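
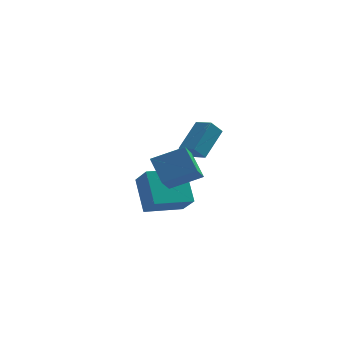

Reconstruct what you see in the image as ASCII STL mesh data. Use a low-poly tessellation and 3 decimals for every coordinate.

solid 
facet normal -0.418 0.600 -0.682
outer loop
vertex -2.645 -0.977 -1.042
vertex -0.818 0.035 -1.27
vertex -2.089 -2.324 -2.568
endloop
endfacet
facet normal -0.870 -0.482 0.108
outer loop
vertex -1.442 -3.255 -1.51
vertex -2.645 -0.977 -1.042
vertex -2.089 -2.324 -2.568
endloop
endfacet
facet normal -0.417 0.600 -0.683
outer loop
vertex -2.089 -2.324 -2.568
vertex -0.818 0.035 -1.27
vertex -0.262 -1.313 -2.795
endloop
endfacet
facet normal 0.264 -0.639 -0.723
outer loop
vertex -0.262 -1.313 -2.795
vertex -1.442 -3.255 -1.51
vertex -2.089 -2.324 -2.568
endloop
endfacet
facet normal -0.263 0.639 0.723
outer loop
vertex -2.645 -0.977 -1.042
vertex -0.171 -0.896 -0.212
vertex -0.818 0.035 -1.27
endloop
endfacet
facet normal -0.870 -0.482 0.109
outer loop
vertex -1.998 -1.907 0.015
vertex -2.645 -0.977 -1.042
vertex -1.442 -3.255 -1.51
endloop
endfacet
facet normal -0.263 0.639 0.723
outer loop
vertex -1.998 -1.907 0.015
vertex -0.171 -0.896 -0.212
vertex -2.645 -0.977 -1.042
endloop
endfacet
facet normal 0.870 0.481 -0.108
outer loop
vertex -0.818 0.035 -1.27
vertex -0.171 -0.896 -0.212
vertex -0.262 -1.313 -2.795
endloop
endfacet
facet normal 0.263 -0.639 -0.723
outer loop
vertex 0.385 -2.243 -1.738
vertex -1.442 -3.255 -1.51
vertex -0.262 -1.313 -2.795
endloop
endfacet
facet normal 0.870 0.482 -0.108
outer loop
vertex -0.262 -1.313 -2.795
vertex -0.171 -0.896 -0.212
vertex 0.385 -2.243 -1.738
endloop
endfacet
facet normal 0.417 -0.600 0.682
outer loop
vertex 0.385 -2.243 -1.738
vertex -1.998 -1.907 0.015
vertex -1.442 -3.255 -1.51
endloop
endfacet
facet normal 0.417 -0.601 0.682
outer loop
vertex -0.171 -0.896 -0.212
vertex -1.998 -1.907 0.015
vertex 0.385 -2.243 -1.738
endloop
endfacet
facet normal -0.421 0.608 0.673
outer loop
vertex -1.548 -4.044 1.922
vertex 0.069 -3.727 2.648
vertex -1.347 -2.814 0.936
endloop
endfacet
facet normal -0.898 -0.176 -0.403
outer loop
vertex -0.669 -3.793 -0.148
vertex -1.548 -4.044 1.922
vertex -1.347 -2.814 0.936
endloop
endfacet
facet normal -0.421 0.608 0.673
outer loop
vertex -1.347 -2.814 0.936
vertex 0.069 -3.727 2.648
vertex 0.27 -2.496 1.661
endloop
endfacet
facet normal 0.126 0.774 -0.620
outer loop
vertex 0.27 -2.496 1.661
vertex -0.669 -3.793 -0.148
vertex -1.347 -2.814 0.936
endloop
endfacet
facet normal -0.127 -0.774 0.620
outer loop
vertex -1.548 -4.044 1.922
vertex 0.747 -4.706 1.564
vertex 0.069 -3.727 2.648
endloop
endfacet
facet normal -0.898 -0.176 -0.403
outer loop
vertex -0.87 -5.024 0.839
vertex -1.548 -4.044 1.922
vertex -0.669 -3.793 -0.148
endloop
endfacet
facet normal -0.126 -0.774 0.621
outer loop
vertex -0.87 -5.024 0.839
vertex 0.747 -4.706 1.564
vertex -1.548 -4.044 1.922
endloop
endfacet
facet normal 0.898 0.176 0.403
outer loop
vertex 0.069 -3.727 2.648
vertex 0.747 -4.706 1.564
vertex 0.27 -2.496 1.661
endloop
endfacet
facet normal 0.127 0.774 -0.621
outer loop
vertex 0.948 -3.476 0.578
vertex -0.669 -3.793 -0.148
vertex 0.27 -2.496 1.661
endloop
endfacet
facet normal 0.898 0.176 0.403
outer loop
vertex 0.27 -2.496 1.661
vertex 0.747 -4.706 1.564
vertex 0.948 -3.476 0.578
endloop
endfacet
facet normal 0.421 -0.608 -0.673
outer loop
vertex 0.948 -3.476 0.578
vertex -0.87 -5.024 0.839
vertex -0.669 -3.793 -0.148
endloop
endfacet
facet normal 0.421 -0.608 -0.673
outer loop
vertex 0.747 -4.706 1.564
vertex -0.87 -5.024 0.839
vertex 0.948 -3.476 0.578
endloop
endfacet
facet normal -0.744 0.611 -0.269
outer loop
vertex -0.757 1.404 0.126
vertex -0.02 2.847 1.366
vertex -0.206 1.752 -0.606
endloop
endfacet
facet normal -0.361 -0.707 -0.608
outer loop
vertex 0.62 1.073 -0.306
vertex -0.757 1.404 0.126
vertex -0.206 1.752 -0.606
endloop
endfacet
facet normal -0.744 0.611 -0.269
outer loop
vertex -0.206 1.752 -0.606
vertex -0.02 2.847 1.366
vertex 0.531 3.195 0.634
endloop
endfacet
facet normal 0.563 0.354 -0.747
outer loop
vertex 0.531 3.195 0.634
vertex 0.62 1.073 -0.306
vertex -0.206 1.752 -0.606
endloop
endfacet
facet normal -0.563 -0.354 0.747
outer loop
vertex -0.757 1.404 0.126
vertex 0.806 2.168 1.666
vertex -0.02 2.847 1.366
endloop
endfacet
facet normal -0.361 -0.707 -0.608
outer loop
vertex 0.069 0.725 0.426
vertex -0.757 1.404 0.126
vertex 0.62 1.073 -0.306
endloop
endfacet
facet normal -0.563 -0.354 0.747
outer loop
vertex 0.069 0.725 0.426
vertex 0.806 2.168 1.666
vertex -0.757 1.404 0.126
endloop
endfacet
facet normal 0.361 0.707 0.608
outer loop
vertex -0.02 2.847 1.366
vertex 0.806 2.168 1.666
vertex 0.531 3.195 0.634
endloop
endfacet
facet normal 0.563 0.354 -0.747
outer loop
vertex 1.357 2.516 0.934
vertex 0.62 1.073 -0.306
vertex 0.531 3.195 0.634
endloop
endfacet
facet normal 0.361 0.707 0.608
outer loop
vertex 0.531 3.195 0.634
vertex 0.806 2.168 1.666
vertex 1.357 2.516 0.934
endloop
endfacet
facet normal 0.744 -0.611 0.269
outer loop
vertex 1.357 2.516 0.934
vertex 0.069 0.725 0.426
vertex 0.62 1.073 -0.306
endloop
endfacet
facet normal 0.744 -0.611 0.269
outer loop
vertex 0.806 2.168 1.666
vertex 0.069 0.725 0.426
vertex 1.357 2.516 0.934
endloop
endfacet

endsolid


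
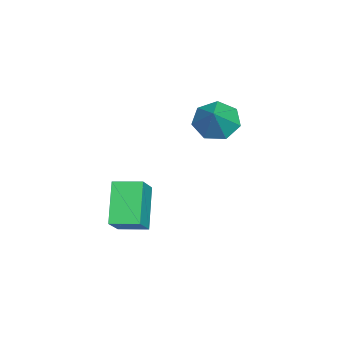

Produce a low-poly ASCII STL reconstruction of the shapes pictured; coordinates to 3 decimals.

solid 
facet normal -0.739 -0.039 -0.672
outer loop
vertex -3.192 -0.44 2.057
vertex -3.869 -0.033 2.778
vertex -3.255 0.486 2.073
endloop
endfacet
facet normal 0.945 0.070 -0.319
outer loop
vertex -3.192 -0.44 2.057
vertex -3.255 0.486 2.073
vertex -2.591 0.033 3.942
endloop
endfacet
facet normal -0.740 -0.038 -0.672
outer loop
vertex -3.255 0.486 2.073
vertex -3.869 -0.033 2.778
vertex -3.78 1.022 2.621
endloop
endfacet
facet normal 0.679 0.731 -0.064
outer loop
vertex -3.255 0.486 2.073
vertex -3.78 1.022 2.621
vertex -2.591 0.033 3.942
endloop
endfacet
facet normal -0.739 -0.038 -0.673
outer loop
vertex -3.78 1.022 2.621
vertex -3.869 -0.033 2.778
vertex -4.373 0.763 3.287
endloop
endfacet
facet normal 0.172 0.857 0.486
outer loop
vertex -3.78 1.022 2.621
vertex -4.373 0.763 3.287
vertex -2.591 0.033 3.942
endloop
endfacet
facet normal -0.739 -0.038 -0.672
outer loop
vertex -4.373 0.763 3.287
vertex -3.869 -0.033 2.778
vertex -4.586 -0.095 3.57
endloop
endfacet
facet normal -0.193 0.350 0.916
outer loop
vertex -4.373 0.763 3.287
vertex -4.586 -0.095 3.57
vertex -2.591 0.033 3.942
endloop
endfacet
facet normal -0.739 -0.038 -0.672
outer loop
vertex -4.586 -0.095 3.57
vertex -3.869 -0.033 2.778
vertex -4.26 -0.906 3.257
endloop
endfacet
facet normal -0.142 -0.406 0.903
outer loop
vertex -4.586 -0.095 3.57
vertex -4.26 -0.906 3.257
vertex -2.591 0.033 3.942
endloop
endfacet
facet normal -0.739 -0.038 -0.672
outer loop
vertex -4.26 -0.906 3.257
vertex -3.869 -0.033 2.778
vertex -3.64 -1.06 2.584
endloop
endfacet
facet normal 0.286 -0.842 0.457
outer loop
vertex -4.26 -0.906 3.257
vertex -3.64 -1.06 2.584
vertex -2.591 0.033 3.942
endloop
endfacet
facet normal -0.739 -0.038 -0.673
outer loop
vertex -3.64 -1.06 2.584
vertex -3.869 -0.033 2.778
vertex -3.192 -0.44 2.057
endloop
endfacet
facet normal 0.771 -0.631 -0.087
outer loop
vertex -3.64 -1.06 2.584
vertex -3.192 -0.44 2.057
vertex -2.591 0.033 3.942
endloop
endfacet
facet normal -0.722 0.104 -0.684
outer loop
vertex -0.254 -3.42 0.504
vertex -0.221 -2.121 0.667
vertex 1.233 -3.264 -1.04
endloop
endfacet
facet normal -0.026 -0.992 -0.125
outer loop
vertex 2.301 -3.419 -0.027
vertex -0.254 -3.42 0.504
vertex 1.233 -3.264 -1.04
endloop
endfacet
facet normal -0.721 0.105 -0.685
outer loop
vertex 1.233 -3.264 -1.04
vertex -0.221 -2.121 0.667
vertex 1.267 -1.965 -0.877
endloop
endfacet
facet normal 0.692 0.072 -0.718
outer loop
vertex 1.267 -1.965 -0.877
vertex 2.301 -3.419 -0.027
vertex 1.233 -3.264 -1.04
endloop
endfacet
facet normal -0.692 -0.073 0.718
outer loop
vertex -0.254 -3.42 0.504
vertex 0.847 -2.276 1.68
vertex -0.221 -2.121 0.667
endloop
endfacet
facet normal -0.026 -0.992 -0.125
outer loop
vertex 0.813 -3.575 1.517
vertex -0.254 -3.42 0.504
vertex 2.301 -3.419 -0.027
endloop
endfacet
facet normal -0.692 -0.072 0.718
outer loop
vertex 0.813 -3.575 1.517
vertex 0.847 -2.276 1.68
vertex -0.254 -3.42 0.504
endloop
endfacet
facet normal 0.026 0.992 0.125
outer loop
vertex -0.221 -2.121 0.667
vertex 0.847 -2.276 1.68
vertex 1.267 -1.965 -0.877
endloop
endfacet
facet normal 0.692 0.073 -0.718
outer loop
vertex 2.334 -2.12 0.136
vertex 2.301 -3.419 -0.027
vertex 1.267 -1.965 -0.877
endloop
endfacet
facet normal 0.026 0.992 0.125
outer loop
vertex 1.267 -1.965 -0.877
vertex 0.847 -2.276 1.68
vertex 2.334 -2.12 0.136
endloop
endfacet
facet normal 0.721 -0.104 0.685
outer loop
vertex 2.334 -2.12 0.136
vertex 0.813 -3.575 1.517
vertex 2.301 -3.419 -0.027
endloop
endfacet
facet normal 0.722 -0.105 0.684
outer loop
vertex 0.847 -2.276 1.68
vertex 0.813 -3.575 1.517
vertex 2.334 -2.12 0.136
endloop
endfacet

endsolid


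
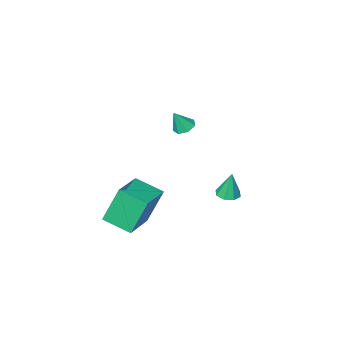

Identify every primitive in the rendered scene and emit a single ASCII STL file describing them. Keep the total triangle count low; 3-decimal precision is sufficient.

solid 
facet normal -0.446 0.112 -0.888
outer loop
vertex -0.224 1.375 2.982
vertex -0.733 1.126 3.206
vertex -0.569 1.713 3.198
endloop
endfacet
facet normal 0.744 0.643 0.183
outer loop
vertex -0.224 1.375 2.982
vertex -0.569 1.713 3.198
vertex -0.207 0.994 4.254
endloop
endfacet
facet normal -0.445 0.112 -0.888
outer loop
vertex -0.569 1.713 3.198
vertex -0.733 1.126 3.206
vertex -1.038 1.609 3.42
endloop
endfacet
facet normal 0.072 0.836 0.544
outer loop
vertex -0.569 1.713 3.198
vertex -1.038 1.609 3.42
vertex -0.207 0.994 4.254
endloop
endfacet
facet normal -0.446 0.112 -0.888
outer loop
vertex -1.038 1.609 3.42
vertex -0.733 1.126 3.206
vertex -1.277 1.141 3.481
endloop
endfacet
facet normal -0.512 0.363 0.778
outer loop
vertex -1.038 1.609 3.42
vertex -1.277 1.141 3.481
vertex -0.207 0.994 4.254
endloop
endfacet
facet normal -0.446 0.112 -0.888
outer loop
vertex -1.277 1.141 3.481
vertex -0.733 1.126 3.206
vertex -1.107 0.662 3.335
endloop
endfacet
facet normal -0.569 -0.418 0.708
outer loop
vertex -1.277 1.141 3.481
vertex -1.107 0.662 3.335
vertex -0.207 0.994 4.254
endloop
endfacet
facet normal -0.445 0.112 -0.888
outer loop
vertex -1.107 0.662 3.335
vertex -0.733 1.126 3.206
vertex -0.655 0.532 3.092
endloop
endfacet
facet normal -0.056 -0.920 0.388
outer loop
vertex -1.107 0.662 3.335
vertex -0.655 0.532 3.092
vertex -0.207 0.994 4.254
endloop
endfacet
facet normal -0.445 0.112 -0.888
outer loop
vertex -0.655 0.532 3.092
vertex -0.733 1.126 3.206
vertex -0.262 0.849 2.935
endloop
endfacet
facet normal 0.641 -0.766 0.057
outer loop
vertex -0.655 0.532 3.092
vertex -0.262 0.849 2.935
vertex -0.207 0.994 4.254
endloop
endfacet
facet normal -0.445 0.112 -0.888
outer loop
vertex -0.262 0.849 2.935
vertex -0.733 1.126 3.206
vertex -0.224 1.375 2.982
endloop
endfacet
facet normal 0.997 -0.069 -0.034
outer loop
vertex -0.262 0.849 2.935
vertex -0.224 1.375 2.982
vertex -0.207 0.994 4.254
endloop
endfacet
facet normal -0.487 0.816 -0.311
outer loop
vertex 0.749 1.605 -0.647
vertex 2.381 2.756 -0.185
vertex 1.519 1.309 -2.632
endloop
endfacet
facet normal -0.796 -0.562 -0.225
outer loop
vertex 2.299 0.004 -2.135
vertex 0.749 1.605 -0.647
vertex 1.519 1.309 -2.632
endloop
endfacet
facet normal -0.488 0.816 -0.311
outer loop
vertex 1.519 1.309 -2.632
vertex 2.381 2.756 -0.185
vertex 3.151 2.46 -2.171
endloop
endfacet
facet normal 0.358 -0.138 -0.924
outer loop
vertex 3.151 2.46 -2.171
vertex 2.299 0.004 -2.135
vertex 1.519 1.309 -2.632
endloop
endfacet
facet normal -0.358 0.137 0.923
outer loop
vertex 0.749 1.605 -0.647
vertex 3.161 1.451 0.312
vertex 2.381 2.756 -0.185
endloop
endfacet
facet normal -0.796 -0.562 -0.225
outer loop
vertex 1.529 0.3 -0.149
vertex 0.749 1.605 -0.647
vertex 2.299 0.004 -2.135
endloop
endfacet
facet normal -0.358 0.138 0.923
outer loop
vertex 1.529 0.3 -0.149
vertex 3.161 1.451 0.312
vertex 0.749 1.605 -0.647
endloop
endfacet
facet normal 0.796 0.562 0.225
outer loop
vertex 2.381 2.756 -0.185
vertex 3.161 1.451 0.312
vertex 3.151 2.46 -2.171
endloop
endfacet
facet normal 0.359 -0.138 -0.923
outer loop
vertex 3.931 1.155 -1.673
vertex 2.299 0.004 -2.135
vertex 3.151 2.46 -2.171
endloop
endfacet
facet normal 0.796 0.562 0.225
outer loop
vertex 3.151 2.46 -2.171
vertex 3.161 1.451 0.312
vertex 3.931 1.155 -1.673
endloop
endfacet
facet normal 0.488 -0.816 0.311
outer loop
vertex 3.931 1.155 -1.673
vertex 1.529 0.3 -0.149
vertex 2.299 0.004 -2.135
endloop
endfacet
facet normal 0.488 -0.816 0.311
outer loop
vertex 3.161 1.451 0.312
vertex 1.529 0.3 -0.149
vertex 3.931 1.155 -1.673
endloop
endfacet
facet normal 0.070 -0.107 -0.992
outer loop
vertex -3.086 0.414 -2.72
vertex -3.477 0.938 -2.804
vertex -2.826 0.846 -2.748
endloop
endfacet
facet normal 0.767 -0.431 0.476
outer loop
vertex -3.086 0.414 -2.72
vertex -2.826 0.846 -2.748
vertex -3.583 1.102 -1.296
endloop
endfacet
facet normal 0.070 -0.109 -0.992
outer loop
vertex -2.826 0.846 -2.748
vertex -3.477 0.938 -2.804
vertex -2.948 1.333 -2.81
endloop
endfacet
facet normal 0.872 0.270 0.407
outer loop
vertex -2.826 0.846 -2.748
vertex -2.948 1.333 -2.81
vertex -3.583 1.102 -1.296
endloop
endfacet
facet normal 0.068 -0.106 -0.992
outer loop
vertex -2.948 1.333 -2.81
vertex -3.477 0.938 -2.804
vertex -3.38 1.588 -2.867
endloop
endfacet
facet normal 0.451 0.835 0.316
outer loop
vertex -2.948 1.333 -2.81
vertex -3.38 1.588 -2.867
vertex -3.583 1.102 -1.296
endloop
endfacet
facet normal 0.070 -0.107 -0.992
outer loop
vertex -3.38 1.588 -2.867
vertex -3.477 0.938 -2.804
vertex -3.869 1.463 -2.888
endloop
endfacet
facet normal -0.250 0.934 0.257
outer loop
vertex -3.38 1.588 -2.867
vertex -3.869 1.463 -2.888
vertex -3.583 1.102 -1.296
endloop
endfacet
facet normal 0.068 -0.108 -0.992
outer loop
vertex -3.869 1.463 -2.888
vertex -3.477 0.938 -2.804
vertex -4.129 1.03 -2.859
endloop
endfacet
facet normal -0.819 0.510 0.263
outer loop
vertex -3.869 1.463 -2.888
vertex -4.129 1.03 -2.859
vertex -3.583 1.102 -1.296
endloop
endfacet
facet normal 0.069 -0.107 -0.992
outer loop
vertex -4.129 1.03 -2.859
vertex -3.477 0.938 -2.804
vertex -4.007 0.544 -2.798
endloop
endfacet
facet normal -0.924 -0.190 0.332
outer loop
vertex -4.129 1.03 -2.859
vertex -4.007 0.544 -2.798
vertex -3.583 1.102 -1.296
endloop
endfacet
facet normal 0.069 -0.108 -0.992
outer loop
vertex -4.007 0.544 -2.798
vertex -3.477 0.938 -2.804
vertex -3.574 0.288 -2.74
endloop
endfacet
facet normal -0.503 -0.754 0.422
outer loop
vertex -4.007 0.544 -2.798
vertex -3.574 0.288 -2.74
vertex -3.583 1.102 -1.296
endloop
endfacet
facet normal 0.069 -0.108 -0.992
outer loop
vertex -3.574 0.288 -2.74
vertex -3.477 0.938 -2.804
vertex -3.086 0.414 -2.72
endloop
endfacet
facet normal 0.200 -0.853 0.482
outer loop
vertex -3.574 0.288 -2.74
vertex -3.086 0.414 -2.72
vertex -3.583 1.102 -1.296
endloop
endfacet

endsolid


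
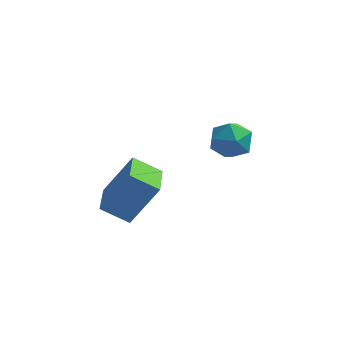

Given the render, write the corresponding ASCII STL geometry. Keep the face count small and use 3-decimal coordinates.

solid 
facet normal -0.372 0.558 0.742
outer loop
vertex -0.334 2.367 4.092
vertex 0.31 2.072 4.636
vertex 0.441 2.809 4.148
endloop
endfacet
facet normal -0.498 0.860 0.110
outer loop
vertex -0.334 2.367 4.092
vertex 0.441 2.809 4.148
vertex 0.053 2.686 3.352
endloop
endfacet
facet normal -0.872 0.397 -0.285
outer loop
vertex -0.334 2.367 4.092
vertex 0.053 2.686 3.352
vertex -0.316 1.872 3.348
endloop
endfacet
facet normal -0.976 -0.192 0.104
outer loop
vertex -0.334 2.367 4.092
vertex -0.316 1.872 3.348
vertex -0.157 1.493 4.141
endloop
endfacet
facet normal -0.667 -0.094 0.739
outer loop
vertex -0.334 2.367 4.092
vertex -0.157 1.493 4.141
vertex 0.31 2.072 4.636
endloop
endfacet
facet normal 0.129 0.969 -0.213
outer loop
vertex 0.053 2.686 3.352
vertex 0.441 2.809 4.148
vertex 0.937 2.587 3.439
endloop
endfacet
facet normal 0.335 0.478 0.812
outer loop
vertex 0.441 2.809 4.148
vertex 0.31 2.072 4.636
vertex 1.096 2.208 4.232
endloop
endfacet
facet normal -0.144 -0.574 0.806
outer loop
vertex 0.31 2.072 4.636
vertex -0.157 1.493 4.141
vertex 0.727 1.394 4.228
endloop
endfacet
facet normal -0.644 -0.733 -0.221
outer loop
vertex -0.157 1.493 4.141
vertex -0.316 1.872 3.348
vertex 0.339 1.271 3.432
endloop
endfacet
facet normal -0.476 0.220 -0.852
outer loop
vertex -0.316 1.872 3.348
vertex 0.053 2.686 3.352
vertex 0.47 2.008 2.944
endloop
endfacet
facet normal 0.976 0.192 -0.104
outer loop
vertex 1.114 1.713 3.488
vertex 0.937 2.587 3.439
vertex 1.096 2.208 4.232
endloop
endfacet
facet normal 0.872 -0.397 0.285
outer loop
vertex 1.114 1.713 3.488
vertex 1.096 2.208 4.232
vertex 0.727 1.394 4.228
endloop
endfacet
facet normal 0.498 -0.860 -0.110
outer loop
vertex 1.114 1.713 3.488
vertex 0.727 1.394 4.228
vertex 0.339 1.271 3.432
endloop
endfacet
facet normal 0.372 -0.558 -0.742
outer loop
vertex 1.114 1.713 3.488
vertex 0.339 1.271 3.432
vertex 0.47 2.008 2.944
endloop
endfacet
facet normal 0.667 0.094 -0.739
outer loop
vertex 1.114 1.713 3.488
vertex 0.47 2.008 2.944
vertex 0.937 2.587 3.439
endloop
endfacet
facet normal 0.644 0.733 0.221
outer loop
vertex 1.096 2.208 4.232
vertex 0.937 2.587 3.439
vertex 0.441 2.809 4.148
endloop
endfacet
facet normal 0.476 -0.220 0.852
outer loop
vertex 0.727 1.394 4.228
vertex 1.096 2.208 4.232
vertex 0.31 2.072 4.636
endloop
endfacet
facet normal -0.129 -0.969 0.213
outer loop
vertex 0.339 1.271 3.432
vertex 0.727 1.394 4.228
vertex -0.157 1.493 4.141
endloop
endfacet
facet normal -0.335 -0.478 -0.812
outer loop
vertex 0.47 2.008 2.944
vertex 0.339 1.271 3.432
vertex -0.316 1.872 3.348
endloop
endfacet
facet normal 0.144 0.574 -0.806
outer loop
vertex 0.937 2.587 3.439
vertex 0.47 2.008 2.944
vertex 0.053 2.686 3.352
endloop
endfacet
facet normal -0.844 -0.108 0.526
outer loop
vertex -2.035 -2.589 4.803
vertex -2.323 -1.147 4.637
vertex -2.981 -2.961 3.209
endloop
endfacet
facet normal 0.194 -0.975 0.112
outer loop
vertex -1.977 -2.833 2.583
vertex -2.035 -2.589 4.803
vertex -2.981 -2.961 3.209
endloop
endfacet
facet normal -0.843 -0.108 0.526
outer loop
vertex -2.981 -2.961 3.209
vertex -2.323 -1.147 4.637
vertex -3.269 -1.519 3.044
endloop
endfacet
facet normal -0.501 -0.196 -0.843
outer loop
vertex -3.269 -1.519 3.044
vertex -1.977 -2.833 2.583
vertex -2.981 -2.961 3.209
endloop
endfacet
facet normal 0.501 0.197 0.843
outer loop
vertex -2.035 -2.589 4.803
vertex -1.319 -1.019 4.011
vertex -2.323 -1.147 4.637
endloop
endfacet
facet normal 0.194 -0.975 0.112
outer loop
vertex -1.031 -2.461 4.176
vertex -2.035 -2.589 4.803
vertex -1.977 -2.833 2.583
endloop
endfacet
facet normal 0.501 0.197 0.843
outer loop
vertex -1.031 -2.461 4.176
vertex -1.319 -1.019 4.011
vertex -2.035 -2.589 4.803
endloop
endfacet
facet normal -0.194 0.975 -0.112
outer loop
vertex -2.323 -1.147 4.637
vertex -1.319 -1.019 4.011
vertex -3.269 -1.519 3.044
endloop
endfacet
facet normal -0.501 -0.197 -0.843
outer loop
vertex -2.265 -1.391 2.417
vertex -1.977 -2.833 2.583
vertex -3.269 -1.519 3.044
endloop
endfacet
facet normal -0.194 0.975 -0.112
outer loop
vertex -3.269 -1.519 3.044
vertex -1.319 -1.019 4.011
vertex -2.265 -1.391 2.417
endloop
endfacet
facet normal 0.844 0.108 -0.526
outer loop
vertex -2.265 -1.391 2.417
vertex -1.031 -2.461 4.176
vertex -1.977 -2.833 2.583
endloop
endfacet
facet normal 0.844 0.108 -0.526
outer loop
vertex -1.319 -1.019 4.011
vertex -1.031 -2.461 4.176
vertex -2.265 -1.391 2.417
endloop
endfacet

endsolid


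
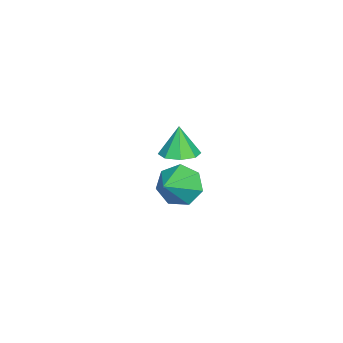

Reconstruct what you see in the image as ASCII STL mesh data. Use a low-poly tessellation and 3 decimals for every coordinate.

solid 
facet normal 0.174 0.066 -0.982
outer loop
vertex 1.073 0.346 2.462
vertex 0.375 0.704 2.362
vertex 1.112 0.947 2.509
endloop
endfacet
facet normal 0.775 -0.099 0.624
outer loop
vertex 1.073 0.346 2.462
vertex 1.112 0.947 2.509
vertex 0.145 0.616 3.658
endloop
endfacet
facet normal 0.174 0.065 -0.982
outer loop
vertex 1.112 0.947 2.509
vertex 0.375 0.704 2.362
vertex 0.72 1.406 2.47
endloop
endfacet
facet normal 0.564 0.535 0.629
outer loop
vertex 1.112 0.947 2.509
vertex 0.72 1.406 2.47
vertex 0.145 0.616 3.658
endloop
endfacet
facet normal 0.174 0.066 -0.983
outer loop
vertex 0.72 1.406 2.47
vertex 0.375 0.704 2.362
vertex 0.126 1.453 2.368
endloop
endfacet
facet normal -0.027 0.838 0.544
outer loop
vertex 0.72 1.406 2.47
vertex 0.126 1.453 2.368
vertex 0.145 0.616 3.658
endloop
endfacet
facet normal 0.175 0.066 -0.982
outer loop
vertex 0.126 1.453 2.368
vertex 0.375 0.704 2.362
vertex -0.322 1.061 2.262
endloop
endfacet
facet normal -0.652 0.632 0.419
outer loop
vertex 0.126 1.453 2.368
vertex -0.322 1.061 2.262
vertex 0.145 0.616 3.658
endloop
endfacet
facet normal 0.175 0.067 -0.982
outer loop
vertex -0.322 1.061 2.262
vertex 0.375 0.704 2.362
vertex -0.361 0.46 2.214
endloop
endfacet
facet normal -0.944 0.035 0.327
outer loop
vertex -0.322 1.061 2.262
vertex -0.361 0.46 2.214
vertex 0.145 0.616 3.658
endloop
endfacet
facet normal 0.175 0.066 -0.982
outer loop
vertex -0.361 0.46 2.214
vertex 0.375 0.704 2.362
vertex 0.031 0.001 2.253
endloop
endfacet
facet normal -0.733 -0.599 0.322
outer loop
vertex -0.361 0.46 2.214
vertex 0.031 0.001 2.253
vertex 0.145 0.616 3.658
endloop
endfacet
facet normal 0.176 0.066 -0.982
outer loop
vertex 0.031 0.001 2.253
vertex 0.375 0.704 2.362
vertex 0.625 -0.046 2.356
endloop
endfacet
facet normal -0.142 -0.903 0.407
outer loop
vertex 0.031 0.001 2.253
vertex 0.625 -0.046 2.356
vertex 0.145 0.616 3.658
endloop
endfacet
facet normal 0.175 0.066 -0.982
outer loop
vertex 0.625 -0.046 2.356
vertex 0.375 0.704 2.362
vertex 1.073 0.346 2.462
endloop
endfacet
facet normal 0.483 -0.696 0.532
outer loop
vertex 0.625 -0.046 2.356
vertex 1.073 0.346 2.462
vertex 0.145 0.616 3.658
endloop
endfacet
facet normal -0.864 0.152 -0.479
outer loop
vertex -2.642 0.234 -2.52
vertex -3.134 -0.297 -1.801
vertex -2.941 0.705 -1.832
endloop
endfacet
facet normal 0.749 0.651 -0.120
outer loop
vertex -2.642 0.234 -2.52
vertex -2.941 0.705 -1.832
vertex -1.726 -0.543 -1.019
endloop
endfacet
facet normal -0.864 0.152 -0.480
outer loop
vertex -2.941 0.705 -1.832
vertex -3.134 -0.297 -1.801
vertex -3.386 0.421 -1.121
endloop
endfacet
facet normal 0.396 0.740 0.544
outer loop
vertex -2.941 0.705 -1.832
vertex -3.386 0.421 -1.121
vertex -1.726 -0.543 -1.019
endloop
endfacet
facet normal -0.864 0.151 -0.480
outer loop
vertex -3.386 0.421 -1.121
vertex -3.134 -0.297 -1.801
vertex -3.641 -0.403 -0.922
endloop
endfacet
facet normal 0.065 0.215 0.974
outer loop
vertex -3.386 0.421 -1.121
vertex -3.641 -0.403 -0.922
vertex -1.726 -0.543 -1.019
endloop
endfacet
facet normal -0.864 0.151 -0.480
outer loop
vertex -3.641 -0.403 -0.922
vertex -3.134 -0.297 -1.801
vertex -3.514 -1.147 -1.385
endloop
endfacet
facet normal 0.004 -0.528 0.849
outer loop
vertex -3.641 -0.403 -0.922
vertex -3.514 -1.147 -1.385
vertex -1.726 -0.543 -1.019
endloop
endfacet
facet normal -0.864 0.152 -0.479
outer loop
vertex -3.514 -1.147 -1.385
vertex -3.134 -0.297 -1.801
vertex -3.102 -1.25 -2.161
endloop
endfacet
facet normal 0.260 -0.929 0.262
outer loop
vertex -3.514 -1.147 -1.385
vertex -3.102 -1.25 -2.161
vertex -1.726 -0.543 -1.019
endloop
endfacet
facet normal -0.864 0.152 -0.480
outer loop
vertex -3.102 -1.25 -2.161
vertex -3.134 -0.297 -1.801
vertex -2.713 -0.636 -2.666
endloop
endfacet
facet normal 0.639 -0.688 -0.344
outer loop
vertex -3.102 -1.25 -2.161
vertex -2.713 -0.636 -2.666
vertex -1.726 -0.543 -1.019
endloop
endfacet
facet normal -0.864 0.151 -0.480
outer loop
vertex -2.713 -0.636 -2.666
vertex -3.134 -0.297 -1.801
vertex -2.642 0.234 -2.52
endloop
endfacet
facet normal 0.857 0.016 -0.515
outer loop
vertex -2.713 -0.636 -2.666
vertex -2.642 0.234 -2.52
vertex -1.726 -0.543 -1.019
endloop
endfacet

endsolid


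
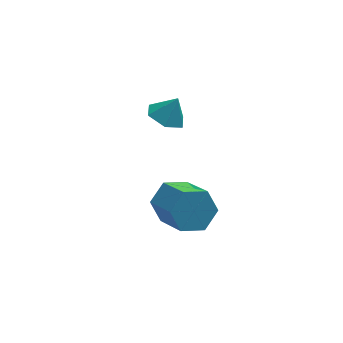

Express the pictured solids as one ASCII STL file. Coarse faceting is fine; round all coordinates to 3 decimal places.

solid 
facet normal -0.456 -0.107 -0.884
outer loop
vertex -3.385 1.215 -1.121
vertex -4.004 1.866 -0.88
vertex -3.218 2.109 -1.315
endloop
endfacet
facet normal 0.978 -0.151 0.144
outer loop
vertex -3.385 1.215 -1.121
vertex -3.218 2.109 -1.315
vertex -3.456 1.994 0.18
endloop
endfacet
facet normal -0.456 -0.107 -0.884
outer loop
vertex -3.218 2.109 -1.315
vertex -4.004 1.866 -0.88
vertex -3.837 2.76 -1.074
endloop
endfacet
facet normal 0.745 0.646 0.168
outer loop
vertex -3.218 2.109 -1.315
vertex -3.837 2.76 -1.074
vertex -3.456 1.994 0.18
endloop
endfacet
facet normal -0.457 -0.106 -0.883
outer loop
vertex -3.837 2.76 -1.074
vertex -4.004 1.866 -0.88
vertex -4.622 2.517 -0.639
endloop
endfacet
facet normal 0.021 0.856 0.516
outer loop
vertex -3.837 2.76 -1.074
vertex -4.622 2.517 -0.639
vertex -3.456 1.994 0.18
endloop
endfacet
facet normal -0.457 -0.106 -0.883
outer loop
vertex -4.622 2.517 -0.639
vertex -4.004 1.866 -0.88
vertex -4.789 1.623 -0.445
endloop
endfacet
facet normal -0.469 0.270 0.841
outer loop
vertex -4.622 2.517 -0.639
vertex -4.789 1.623 -0.445
vertex -3.456 1.994 0.18
endloop
endfacet
facet normal -0.456 -0.107 -0.883
outer loop
vertex -4.789 1.623 -0.445
vertex -4.004 1.866 -0.88
vertex -4.17 0.972 -0.686
endloop
endfacet
facet normal -0.236 -0.527 0.816
outer loop
vertex -4.789 1.623 -0.445
vertex -4.17 0.972 -0.686
vertex -3.456 1.994 0.18
endloop
endfacet
facet normal -0.456 -0.107 -0.883
outer loop
vertex -4.17 0.972 -0.686
vertex -4.004 1.866 -0.88
vertex -3.385 1.215 -1.121
endloop
endfacet
facet normal 0.488 -0.737 0.468
outer loop
vertex -4.17 0.972 -0.686
vertex -3.385 1.215 -1.121
vertex -3.456 1.994 0.18
endloop
endfacet
facet normal -0.282 0.802 -0.527
outer loop
vertex -3.892 -2.427 -3.71
vertex -4.256 -1.967 -2.815
vertex -3.243 -1.812 -3.122
endloop
endfacet
facet normal 0.743 -0.165 -0.648
outer loop
vertex -3.892 -2.427 -3.71
vertex -3.243 -1.812 -3.122
vertex -3.319 -4.054 -2.639
endloop
endfacet
facet normal 0.743 -0.165 -0.649
outer loop
vertex -3.319 -4.054 -2.639
vertex -3.243 -1.812 -3.122
vertex -2.67 -3.439 -2.052
endloop
endfacet
facet normal 0.282 -0.801 0.528
outer loop
vertex -3.319 -4.054 -2.639
vertex -2.67 -3.439 -2.052
vertex -3.684 -3.593 -1.745
endloop
endfacet
facet normal -0.283 0.801 -0.528
outer loop
vertex -3.243 -1.812 -3.122
vertex -4.256 -1.967 -2.815
vertex -3.608 -1.351 -2.227
endloop
endfacet
facet normal 0.897 0.416 0.152
outer loop
vertex -3.243 -1.812 -3.122
vertex -3.608 -1.351 -2.227
vertex -2.67 -3.439 -2.052
endloop
endfacet
facet normal 0.897 0.416 0.152
outer loop
vertex -2.67 -3.439 -2.052
vertex -3.608 -1.351 -2.227
vertex -3.035 -2.978 -1.157
endloop
endfacet
facet normal 0.281 -0.801 0.528
outer loop
vertex -2.67 -3.439 -2.052
vertex -3.035 -2.978 -1.157
vertex -3.684 -3.593 -1.745
endloop
endfacet
facet normal -0.282 0.801 -0.528
outer loop
vertex -3.608 -1.351 -2.227
vertex -4.256 -1.967 -2.815
vertex -4.621 -1.506 -1.921
endloop
endfacet
facet normal 0.153 0.580 0.800
outer loop
vertex -3.608 -1.351 -2.227
vertex -4.621 -1.506 -1.921
vertex -3.035 -2.978 -1.157
endloop
endfacet
facet normal 0.154 0.580 0.800
outer loop
vertex -3.035 -2.978 -1.157
vertex -4.621 -1.506 -1.921
vertex -4.048 -3.133 -0.85
endloop
endfacet
facet normal 0.282 -0.802 0.527
outer loop
vertex -3.035 -2.978 -1.157
vertex -4.048 -3.133 -0.85
vertex -3.684 -3.593 -1.745
endloop
endfacet
facet normal -0.282 0.801 -0.528
outer loop
vertex -4.621 -1.506 -1.921
vertex -4.256 -1.967 -2.815
vertex -5.27 -2.121 -2.508
endloop
endfacet
facet normal -0.743 0.165 0.648
outer loop
vertex -4.621 -1.506 -1.921
vertex -5.27 -2.121 -2.508
vertex -4.048 -3.133 -0.85
endloop
endfacet
facet normal -0.743 0.165 0.648
outer loop
vertex -4.048 -3.133 -0.85
vertex -5.27 -2.121 -2.508
vertex -4.697 -3.748 -1.438
endloop
endfacet
facet normal 0.282 -0.802 0.527
outer loop
vertex -4.048 -3.133 -0.85
vertex -4.697 -3.748 -1.438
vertex -3.684 -3.593 -1.745
endloop
endfacet
facet normal -0.281 0.801 -0.528
outer loop
vertex -5.27 -2.121 -2.508
vertex -4.256 -1.967 -2.815
vertex -4.905 -2.582 -3.403
endloop
endfacet
facet normal -0.897 -0.416 -0.152
outer loop
vertex -5.27 -2.121 -2.508
vertex -4.905 -2.582 -3.403
vertex -4.697 -3.748 -1.438
endloop
endfacet
facet normal -0.897 -0.416 -0.152
outer loop
vertex -4.697 -3.748 -1.438
vertex -4.905 -2.582 -3.403
vertex -4.332 -4.209 -2.333
endloop
endfacet
facet normal 0.283 -0.801 0.528
outer loop
vertex -4.697 -3.748 -1.438
vertex -4.332 -4.209 -2.333
vertex -3.684 -3.593 -1.745
endloop
endfacet
facet normal -0.282 0.802 -0.527
outer loop
vertex -4.905 -2.582 -3.403
vertex -4.256 -1.967 -2.815
vertex -3.892 -2.427 -3.71
endloop
endfacet
facet normal -0.154 -0.580 -0.800
outer loop
vertex -4.905 -2.582 -3.403
vertex -3.892 -2.427 -3.71
vertex -4.332 -4.209 -2.333
endloop
endfacet
facet normal -0.153 -0.580 -0.800
outer loop
vertex -4.332 -4.209 -2.333
vertex -3.892 -2.427 -3.71
vertex -3.319 -4.054 -2.639
endloop
endfacet
facet normal 0.282 -0.801 0.528
outer loop
vertex -4.332 -4.209 -2.333
vertex -3.319 -4.054 -2.639
vertex -3.684 -3.593 -1.745
endloop
endfacet

endsolid


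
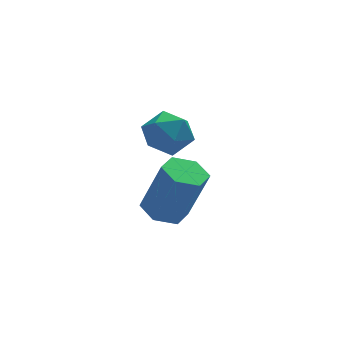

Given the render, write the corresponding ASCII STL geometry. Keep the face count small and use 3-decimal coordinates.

solid 
facet normal 0.377 0.869 0.321
outer loop
vertex -1.685 3.722 2.588
vertex -1.704 3.427 3.409
vertex -0.995 3.301 2.916
endloop
endfacet
facet normal 0.602 0.722 -0.341
outer loop
vertex -1.685 3.722 2.588
vertex -0.995 3.301 2.916
vertex -1.259 3.136 2.101
endloop
endfacet
facet normal 0.028 0.651 -0.759
outer loop
vertex -1.685 3.722 2.588
vertex -1.259 3.136 2.101
vertex -2.131 3.161 2.09
endloop
endfacet
facet normal -0.553 0.754 -0.355
outer loop
vertex -1.685 3.722 2.588
vertex -2.131 3.161 2.09
vertex -2.406 3.34 2.899
endloop
endfacet
facet normal -0.336 0.889 0.312
outer loop
vertex -1.685 3.722 2.588
vertex -2.406 3.34 2.899
vertex -1.704 3.427 3.409
endloop
endfacet
facet normal 0.941 0.095 -0.324
outer loop
vertex -1.259 3.136 2.101
vertex -0.995 3.301 2.916
vertex -1.014 2.48 2.621
endloop
endfacet
facet normal 0.578 0.332 0.746
outer loop
vertex -0.995 3.301 2.916
vertex -1.704 3.427 3.409
vertex -1.289 2.659 3.43
endloop
endfacet
facet normal -0.576 0.364 0.731
outer loop
vertex -1.704 3.427 3.409
vertex -2.406 3.34 2.899
vertex -2.161 2.684 3.419
endloop
endfacet
facet normal -0.926 0.146 -0.347
outer loop
vertex -2.406 3.34 2.899
vertex -2.131 3.161 2.09
vertex -2.425 2.519 2.604
endloop
endfacet
facet normal 0.012 -0.021 -1.000
outer loop
vertex -2.131 3.161 2.09
vertex -1.259 3.136 2.101
vertex -1.716 2.393 2.111
endloop
endfacet
facet normal 0.553 -0.754 0.355
outer loop
vertex -1.735 2.098 2.932
vertex -1.014 2.48 2.621
vertex -1.289 2.659 3.43
endloop
endfacet
facet normal -0.028 -0.651 0.759
outer loop
vertex -1.735 2.098 2.932
vertex -1.289 2.659 3.43
vertex -2.161 2.684 3.419
endloop
endfacet
facet normal -0.602 -0.722 0.341
outer loop
vertex -1.735 2.098 2.932
vertex -2.161 2.684 3.419
vertex -2.425 2.519 2.604
endloop
endfacet
facet normal -0.377 -0.869 -0.321
outer loop
vertex -1.735 2.098 2.932
vertex -2.425 2.519 2.604
vertex -1.716 2.393 2.111
endloop
endfacet
facet normal 0.336 -0.889 -0.312
outer loop
vertex -1.735 2.098 2.932
vertex -1.716 2.393 2.111
vertex -1.014 2.48 2.621
endloop
endfacet
facet normal 0.926 -0.146 0.347
outer loop
vertex -1.289 2.659 3.43
vertex -1.014 2.48 2.621
vertex -0.995 3.301 2.916
endloop
endfacet
facet normal -0.012 0.021 1.000
outer loop
vertex -2.161 2.684 3.419
vertex -1.289 2.659 3.43
vertex -1.704 3.427 3.409
endloop
endfacet
facet normal -0.941 -0.095 0.324
outer loop
vertex -2.425 2.519 2.604
vertex -2.161 2.684 3.419
vertex -2.406 3.34 2.899
endloop
endfacet
facet normal -0.578 -0.332 -0.746
outer loop
vertex -1.716 2.393 2.111
vertex -2.425 2.519 2.604
vertex -2.131 3.161 2.09
endloop
endfacet
facet normal 0.576 -0.364 -0.731
outer loop
vertex -1.014 2.48 2.621
vertex -1.716 2.393 2.111
vertex -1.259 3.136 2.101
endloop
endfacet
facet normal -0.294 0.178 -0.939
outer loop
vertex -1.054 4.489 -1.395
vertex -1.565 3.888 -1.349
vertex -1.791 4.616 -1.14
endloop
endfacet
facet normal 0.208 0.971 0.119
outer loop
vertex -1.054 4.489 -1.395
vertex -1.791 4.616 -1.14
vertex -0.464 4.133 0.482
endloop
endfacet
facet normal 0.208 0.971 0.119
outer loop
vertex -0.464 4.133 0.482
vertex -1.791 4.616 -1.14
vertex -1.201 4.26 0.738
endloop
endfacet
facet normal 0.295 -0.178 0.939
outer loop
vertex -0.464 4.133 0.482
vertex -1.201 4.26 0.738
vertex -0.975 3.532 0.529
endloop
endfacet
facet normal -0.295 0.178 -0.939
outer loop
vertex -1.791 4.616 -1.14
vertex -1.565 3.888 -1.349
vertex -2.302 4.015 -1.093
endloop
endfacet
facet normal -0.703 0.625 0.339
outer loop
vertex -1.791 4.616 -1.14
vertex -2.302 4.015 -1.093
vertex -1.201 4.26 0.738
endloop
endfacet
facet normal -0.704 0.624 0.340
outer loop
vertex -1.201 4.26 0.738
vertex -2.302 4.015 -1.093
vertex -1.712 3.659 0.784
endloop
endfacet
facet normal 0.294 -0.178 0.939
outer loop
vertex -1.201 4.26 0.738
vertex -1.712 3.659 0.784
vertex -0.975 3.532 0.529
endloop
endfacet
facet normal -0.295 0.178 -0.939
outer loop
vertex -2.302 4.015 -1.093
vertex -1.565 3.888 -1.349
vertex -2.076 3.287 -1.302
endloop
endfacet
facet normal -0.912 -0.346 0.221
outer loop
vertex -2.302 4.015 -1.093
vertex -2.076 3.287 -1.302
vertex -1.712 3.659 0.784
endloop
endfacet
facet normal -0.912 -0.346 0.221
outer loop
vertex -1.712 3.659 0.784
vertex -2.076 3.287 -1.302
vertex -1.486 2.931 0.575
endloop
endfacet
facet normal 0.294 -0.178 0.939
outer loop
vertex -1.712 3.659 0.784
vertex -1.486 2.931 0.575
vertex -0.975 3.532 0.529
endloop
endfacet
facet normal -0.295 0.178 -0.939
outer loop
vertex -2.076 3.287 -1.302
vertex -1.565 3.888 -1.349
vertex -1.339 3.16 -1.558
endloop
endfacet
facet normal -0.208 -0.971 -0.119
outer loop
vertex -2.076 3.287 -1.302
vertex -1.339 3.16 -1.558
vertex -1.486 2.931 0.575
endloop
endfacet
facet normal -0.208 -0.971 -0.119
outer loop
vertex -1.486 2.931 0.575
vertex -1.339 3.16 -1.558
vertex -0.749 2.804 0.32
endloop
endfacet
facet normal 0.294 -0.178 0.939
outer loop
vertex -1.486 2.931 0.575
vertex -0.749 2.804 0.32
vertex -0.975 3.532 0.529
endloop
endfacet
facet normal -0.294 0.178 -0.939
outer loop
vertex -1.339 3.16 -1.558
vertex -1.565 3.888 -1.349
vertex -0.828 3.761 -1.604
endloop
endfacet
facet normal 0.704 -0.624 -0.339
outer loop
vertex -1.339 3.16 -1.558
vertex -0.828 3.761 -1.604
vertex -0.749 2.804 0.32
endloop
endfacet
facet normal 0.703 -0.625 -0.340
outer loop
vertex -0.749 2.804 0.32
vertex -0.828 3.761 -1.604
vertex -0.238 3.405 0.273
endloop
endfacet
facet normal 0.295 -0.178 0.939
outer loop
vertex -0.749 2.804 0.32
vertex -0.238 3.405 0.273
vertex -0.975 3.532 0.529
endloop
endfacet
facet normal -0.294 0.178 -0.939
outer loop
vertex -0.828 3.761 -1.604
vertex -1.565 3.888 -1.349
vertex -1.054 4.489 -1.395
endloop
endfacet
facet normal 0.912 0.346 -0.221
outer loop
vertex -0.828 3.761 -1.604
vertex -1.054 4.489 -1.395
vertex -0.238 3.405 0.273
endloop
endfacet
facet normal 0.912 0.346 -0.221
outer loop
vertex -0.238 3.405 0.273
vertex -1.054 4.489 -1.395
vertex -0.464 4.133 0.482
endloop
endfacet
facet normal 0.295 -0.178 0.939
outer loop
vertex -0.238 3.405 0.273
vertex -0.464 4.133 0.482
vertex -0.975 3.532 0.529
endloop
endfacet

endsolid


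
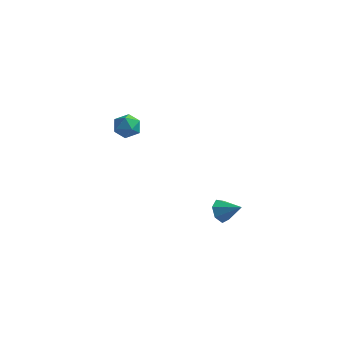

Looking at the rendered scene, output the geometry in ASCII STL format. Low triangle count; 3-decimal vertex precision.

solid 
facet normal -0.852 0.095 -0.514
outer loop
vertex 3.485 -1.146 -4.653
vertex 3.124 -1.232 -4.071
vertex 3.358 -0.646 -4.35
endloop
endfacet
facet normal 0.815 0.438 -0.381
outer loop
vertex 3.485 -1.146 -4.653
vertex 3.358 -0.646 -4.35
vertex 4.156 -1.348 -3.449
endloop
endfacet
facet normal -0.853 0.096 -0.514
outer loop
vertex 3.358 -0.646 -4.35
vertex 3.124 -1.232 -4.071
vertex 3.055 -0.587 -3.836
endloop
endfacet
facet normal 0.507 0.837 0.203
outer loop
vertex 3.358 -0.646 -4.35
vertex 3.055 -0.587 -3.836
vertex 4.156 -1.348 -3.449
endloop
endfacet
facet normal -0.852 0.096 -0.514
outer loop
vertex 3.055 -0.587 -3.836
vertex 3.124 -1.232 -4.071
vertex 2.804 -1.014 -3.5
endloop
endfacet
facet normal 0.111 0.573 0.812
outer loop
vertex 3.055 -0.587 -3.836
vertex 2.804 -1.014 -3.5
vertex 4.156 -1.348 -3.449
endloop
endfacet
facet normal -0.852 0.095 -0.514
outer loop
vertex 2.804 -1.014 -3.5
vertex 3.124 -1.232 -4.071
vertex 2.794 -1.605 -3.593
endloop
endfacet
facet normal -0.075 -0.154 0.985
outer loop
vertex 2.804 -1.014 -3.5
vertex 2.794 -1.605 -3.593
vertex 4.156 -1.348 -3.449
endloop
endfacet
facet normal -0.852 0.095 -0.515
outer loop
vertex 2.794 -1.605 -3.593
vertex 3.124 -1.232 -4.071
vertex 3.033 -1.916 -4.046
endloop
endfacet
facet normal 0.088 -0.799 0.595
outer loop
vertex 2.794 -1.605 -3.593
vertex 3.033 -1.916 -4.046
vertex 4.156 -1.348 -3.449
endloop
endfacet
facet normal -0.853 0.095 -0.514
outer loop
vertex 3.033 -1.916 -4.046
vertex 3.124 -1.232 -4.071
vertex 3.34 -1.711 -4.518
endloop
endfacet
facet normal 0.479 -0.875 -0.069
outer loop
vertex 3.033 -1.916 -4.046
vertex 3.34 -1.711 -4.518
vertex 4.156 -1.348 -3.449
endloop
endfacet
facet normal -0.852 0.096 -0.514
outer loop
vertex 3.34 -1.711 -4.518
vertex 3.124 -1.232 -4.071
vertex 3.485 -1.146 -4.653
endloop
endfacet
facet normal 0.802 -0.326 -0.501
outer loop
vertex 3.34 -1.711 -4.518
vertex 3.485 -1.146 -4.653
vertex 4.156 -1.348 -3.449
endloop
endfacet
facet normal 0.264 0.323 0.909
outer loop
vertex -3.398 3.927 -2.066
vertex -3.305 3.171 -1.824
vertex -2.689 3.567 -2.144
endloop
endfacet
facet normal 0.449 0.796 0.407
outer loop
vertex -3.398 3.927 -2.066
vertex -2.689 3.567 -2.144
vertex -2.97 4.027 -2.734
endloop
endfacet
facet normal -0.142 0.988 0.057
outer loop
vertex -3.398 3.927 -2.066
vertex -2.97 4.027 -2.734
vertex -3.76 3.916 -2.778
endloop
endfacet
facet normal -0.693 0.635 0.342
outer loop
vertex -3.398 3.927 -2.066
vertex -3.76 3.916 -2.778
vertex -3.967 3.387 -2.216
endloop
endfacet
facet normal -0.441 0.224 0.869
outer loop
vertex -3.398 3.927 -2.066
vertex -3.967 3.387 -2.216
vertex -3.305 3.171 -1.824
endloop
endfacet
facet normal 0.882 0.467 -0.056
outer loop
vertex -2.97 4.027 -2.734
vertex -2.689 3.567 -2.144
vertex -2.613 3.333 -2.904
endloop
endfacet
facet normal 0.583 -0.296 0.756
outer loop
vertex -2.689 3.567 -2.144
vertex -3.305 3.171 -1.824
vertex -2.82 2.804 -2.342
endloop
endfacet
facet normal -0.559 -0.457 0.692
outer loop
vertex -3.305 3.171 -1.824
vertex -3.967 3.387 -2.216
vertex -3.61 2.693 -2.386
endloop
endfacet
facet normal -0.965 0.207 -0.160
outer loop
vertex -3.967 3.387 -2.216
vertex -3.76 3.916 -2.778
vertex -3.891 3.153 -2.976
endloop
endfacet
facet normal -0.075 0.779 -0.622
outer loop
vertex -3.76 3.916 -2.778
vertex -2.97 4.027 -2.734
vertex -3.275 3.549 -3.296
endloop
endfacet
facet normal 0.693 -0.635 -0.342
outer loop
vertex -3.182 2.793 -3.054
vertex -2.613 3.333 -2.904
vertex -2.82 2.804 -2.342
endloop
endfacet
facet normal 0.142 -0.988 -0.057
outer loop
vertex -3.182 2.793 -3.054
vertex -2.82 2.804 -2.342
vertex -3.61 2.693 -2.386
endloop
endfacet
facet normal -0.449 -0.796 -0.407
outer loop
vertex -3.182 2.793 -3.054
vertex -3.61 2.693 -2.386
vertex -3.891 3.153 -2.976
endloop
endfacet
facet normal -0.264 -0.323 -0.909
outer loop
vertex -3.182 2.793 -3.054
vertex -3.891 3.153 -2.976
vertex -3.275 3.549 -3.296
endloop
endfacet
facet normal 0.441 -0.224 -0.869
outer loop
vertex -3.182 2.793 -3.054
vertex -3.275 3.549 -3.296
vertex -2.613 3.333 -2.904
endloop
endfacet
facet normal 0.965 -0.207 0.160
outer loop
vertex -2.82 2.804 -2.342
vertex -2.613 3.333 -2.904
vertex -2.689 3.567 -2.144
endloop
endfacet
facet normal 0.075 -0.779 0.622
outer loop
vertex -3.61 2.693 -2.386
vertex -2.82 2.804 -2.342
vertex -3.305 3.171 -1.824
endloop
endfacet
facet normal -0.882 -0.467 0.056
outer loop
vertex -3.891 3.153 -2.976
vertex -3.61 2.693 -2.386
vertex -3.967 3.387 -2.216
endloop
endfacet
facet normal -0.583 0.296 -0.756
outer loop
vertex -3.275 3.549 -3.296
vertex -3.891 3.153 -2.976
vertex -3.76 3.916 -2.778
endloop
endfacet
facet normal 0.559 0.457 -0.692
outer loop
vertex -2.613 3.333 -2.904
vertex -3.275 3.549 -3.296
vertex -2.97 4.027 -2.734
endloop
endfacet

endsolid


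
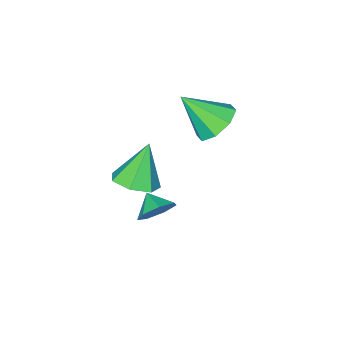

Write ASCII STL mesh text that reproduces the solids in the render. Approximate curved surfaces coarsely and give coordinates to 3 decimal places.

solid 
facet normal 0.197 0.844 -0.498
outer loop
vertex 0.912 -0.609 -1.743
vertex 0.659 -1.004 -2.512
vertex 0.156 -0.541 -1.927
endloop
endfacet
facet normal -0.245 -0.116 0.963
outer loop
vertex 0.912 -0.609 -1.743
vertex 0.156 -0.541 -1.927
vertex 0.461 -1.856 -2.008
endloop
endfacet
facet normal 0.198 0.844 -0.498
outer loop
vertex 0.156 -0.541 -1.927
vertex 0.659 -1.004 -2.512
vertex -0.221 -0.821 -2.551
endloop
endfacet
facet normal -0.789 -0.218 0.575
outer loop
vertex 0.156 -0.541 -1.927
vertex -0.221 -0.821 -2.551
vertex 0.461 -1.856 -2.008
endloop
endfacet
facet normal 0.198 0.844 -0.499
outer loop
vertex -0.221 -0.821 -2.551
vertex 0.659 -1.004 -2.512
vertex 0.065 -1.239 -3.145
endloop
endfacet
facet normal -0.832 -0.554 -0.011
outer loop
vertex -0.221 -0.821 -2.551
vertex 0.065 -1.239 -3.145
vertex 0.461 -1.856 -2.008
endloop
endfacet
facet normal 0.197 0.844 -0.498
outer loop
vertex 0.065 -1.239 -3.145
vertex 0.659 -1.004 -2.512
vertex 0.799 -1.48 -3.263
endloop
endfacet
facet normal -0.343 -0.871 -0.353
outer loop
vertex 0.065 -1.239 -3.145
vertex 0.799 -1.48 -3.263
vertex 0.461 -1.856 -2.008
endloop
endfacet
facet normal 0.197 0.844 -0.498
outer loop
vertex 0.799 -1.48 -3.263
vertex 0.659 -1.004 -2.512
vertex 1.428 -1.362 -2.815
endloop
endfacet
facet normal 0.313 -0.930 -0.194
outer loop
vertex 0.799 -1.48 -3.263
vertex 1.428 -1.362 -2.815
vertex 0.461 -1.856 -2.008
endloop
endfacet
facet normal 0.196 0.844 -0.499
outer loop
vertex 1.428 -1.362 -2.815
vertex 0.659 -1.004 -2.512
vertex 1.478 -0.974 -2.139
endloop
endfacet
facet normal 0.640 -0.686 0.346
outer loop
vertex 1.428 -1.362 -2.815
vertex 1.478 -0.974 -2.139
vertex 0.461 -1.856 -2.008
endloop
endfacet
facet normal 0.196 0.845 -0.498
outer loop
vertex 1.478 -0.974 -2.139
vertex 0.659 -1.004 -2.512
vertex 0.912 -0.609 -1.743
endloop
endfacet
facet normal 0.393 -0.325 0.860
outer loop
vertex 1.478 -0.974 -2.139
vertex 0.912 -0.609 -1.743
vertex 0.461 -1.856 -2.008
endloop
endfacet
facet normal -0.432 0.559 -0.708
outer loop
vertex -1.067 -0.247 1.529
vertex -2.043 -0.437 1.974
vertex -1.272 0.322 2.103
endloop
endfacet
facet normal 0.969 0.177 0.171
outer loop
vertex -1.067 -0.247 1.529
vertex -1.272 0.322 2.103
vertex -1.157 -1.583 3.426
endloop
endfacet
facet normal -0.432 0.559 -0.708
outer loop
vertex -1.272 0.322 2.103
vertex -2.043 -0.437 1.974
vertex -1.929 0.446 2.602
endloop
endfacet
facet normal 0.585 0.486 0.649
outer loop
vertex -1.272 0.322 2.103
vertex -1.929 0.446 2.602
vertex -1.157 -1.583 3.426
endloop
endfacet
facet normal -0.432 0.559 -0.708
outer loop
vertex -1.929 0.446 2.602
vertex -2.043 -0.437 1.974
vertex -2.653 0.053 2.733
endloop
endfacet
facet normal -0.030 0.366 0.930
outer loop
vertex -1.929 0.446 2.602
vertex -2.653 0.053 2.733
vertex -1.157 -1.583 3.426
endloop
endfacet
facet normal -0.433 0.558 -0.708
outer loop
vertex -2.653 0.053 2.733
vertex -2.043 -0.437 1.974
vertex -3.019 -0.628 2.42
endloop
endfacet
facet normal -0.516 -0.113 0.849
outer loop
vertex -2.653 0.053 2.733
vertex -3.019 -0.628 2.42
vertex -1.157 -1.583 3.426
endloop
endfacet
facet normal -0.433 0.559 -0.707
outer loop
vertex -3.019 -0.628 2.42
vertex -2.043 -0.437 1.974
vertex -2.814 -1.197 1.845
endloop
endfacet
facet normal -0.588 -0.670 0.453
outer loop
vertex -3.019 -0.628 2.42
vertex -2.814 -1.197 1.845
vertex -1.157 -1.583 3.426
endloop
endfacet
facet normal -0.432 0.559 -0.708
outer loop
vertex -2.814 -1.197 1.845
vertex -2.043 -0.437 1.974
vertex -2.157 -1.321 1.346
endloop
endfacet
facet normal -0.204 -0.979 -0.025
outer loop
vertex -2.814 -1.197 1.845
vertex -2.157 -1.321 1.346
vertex -1.157 -1.583 3.426
endloop
endfacet
facet normal -0.432 0.559 -0.708
outer loop
vertex -2.157 -1.321 1.346
vertex -2.043 -0.437 1.974
vertex -1.433 -0.927 1.215
endloop
endfacet
facet normal 0.412 -0.858 -0.306
outer loop
vertex -2.157 -1.321 1.346
vertex -1.433 -0.927 1.215
vertex -1.157 -1.583 3.426
endloop
endfacet
facet normal -0.432 0.559 -0.708
outer loop
vertex -1.433 -0.927 1.215
vertex -2.043 -0.437 1.974
vertex -1.067 -0.247 1.529
endloop
endfacet
facet normal 0.898 -0.379 -0.225
outer loop
vertex -1.433 -0.927 1.215
vertex -1.067 -0.247 1.529
vertex -1.157 -1.583 3.426
endloop
endfacet
facet normal 0.439 0.067 -0.896
outer loop
vertex 2.709 -1.353 0.664
vertex 1.819 -1.003 0.254
vertex 2.597 -0.458 0.676
endloop
endfacet
facet normal 0.620 0.067 0.782
outer loop
vertex 2.709 -1.353 0.664
vertex 2.597 -0.458 0.676
vertex 0.941 -1.137 2.046
endloop
endfacet
facet normal 0.439 0.067 -0.896
outer loop
vertex 2.597 -0.458 0.676
vertex 1.819 -1.003 0.254
vertex 1.9 0.027 0.371
endloop
endfacet
facet normal 0.230 0.733 0.641
outer loop
vertex 2.597 -0.458 0.676
vertex 1.9 0.027 0.371
vertex 0.941 -1.137 2.046
endloop
endfacet
facet normal 0.440 0.067 -0.896
outer loop
vertex 1.9 0.027 0.371
vertex 1.819 -1.003 0.254
vertex 1.142 -0.264 -0.023
endloop
endfacet
facet normal -0.475 0.827 0.303
outer loop
vertex 1.9 0.027 0.371
vertex 1.142 -0.264 -0.023
vertex 0.941 -1.137 2.046
endloop
endfacet
facet normal 0.440 0.067 -0.896
outer loop
vertex 1.142 -0.264 -0.023
vertex 1.819 -1.003 0.254
vertex 0.894 -1.111 -0.208
endloop
endfacet
facet normal -0.961 0.276 0.023
outer loop
vertex 1.142 -0.264 -0.023
vertex 0.894 -1.111 -0.208
vertex 0.941 -1.137 2.046
endloop
endfacet
facet normal 0.440 0.066 -0.896
outer loop
vertex 0.894 -1.111 -0.208
vertex 1.819 -1.003 0.254
vertex 1.342 -1.878 -0.045
endloop
endfacet
facet normal -0.865 -0.502 0.012
outer loop
vertex 0.894 -1.111 -0.208
vertex 1.342 -1.878 -0.045
vertex 0.941 -1.137 2.046
endloop
endfacet
facet normal 0.439 0.067 -0.896
outer loop
vertex 1.342 -1.878 -0.045
vertex 1.819 -1.003 0.254
vertex 2.15 -1.985 0.343
endloop
endfacet
facet normal -0.256 -0.925 0.279
outer loop
vertex 1.342 -1.878 -0.045
vertex 2.15 -1.985 0.343
vertex 0.941 -1.137 2.046
endloop
endfacet
facet normal 0.439 0.067 -0.896
outer loop
vertex 2.15 -1.985 0.343
vertex 1.819 -1.003 0.254
vertex 2.709 -1.353 0.664
endloop
endfacet
facet normal 0.403 -0.672 0.621
outer loop
vertex 2.15 -1.985 0.343
vertex 2.709 -1.353 0.664
vertex 0.941 -1.137 2.046
endloop
endfacet

endsolid


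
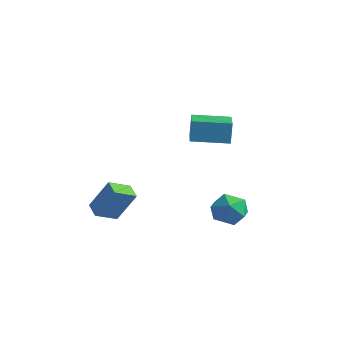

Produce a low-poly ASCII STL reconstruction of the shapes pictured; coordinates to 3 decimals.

solid 
facet normal -0.771 0.631 -0.080
outer loop
vertex 2.507 4.357 -3.6
vertex 2.049 3.89 -2.873
vertex 2.643 4.641 -2.674
endloop
endfacet
facet normal -0.162 0.950 -0.268
outer loop
vertex 2.507 4.357 -3.6
vertex 2.643 4.641 -2.674
vertex 3.402 4.597 -3.289
endloop
endfacet
facet normal 0.125 0.579 -0.806
outer loop
vertex 2.507 4.357 -3.6
vertex 3.402 4.597 -3.289
vertex 3.278 3.819 -3.867
endloop
endfacet
facet normal -0.308 0.031 -0.951
outer loop
vertex 2.507 4.357 -3.6
vertex 3.278 3.819 -3.867
vertex 2.442 3.382 -3.611
endloop
endfacet
facet normal -0.862 0.063 -0.503
outer loop
vertex 2.507 4.357 -3.6
vertex 2.442 3.382 -3.611
vertex 2.049 3.89 -2.873
endloop
endfacet
facet normal 0.286 0.914 0.287
outer loop
vertex 3.402 4.597 -3.289
vertex 2.643 4.641 -2.674
vertex 3.498 4.278 -2.369
endloop
endfacet
facet normal -0.701 0.398 0.591
outer loop
vertex 2.643 4.641 -2.674
vertex 2.049 3.89 -2.873
vertex 2.662 3.841 -2.113
endloop
endfacet
facet normal -0.848 -0.522 -0.092
outer loop
vertex 2.049 3.89 -2.873
vertex 2.442 3.382 -3.611
vertex 2.538 3.063 -2.691
endloop
endfacet
facet normal 0.049 -0.573 -0.818
outer loop
vertex 2.442 3.382 -3.611
vertex 3.278 3.819 -3.867
vertex 3.297 3.019 -3.306
endloop
endfacet
facet normal 0.749 0.314 -0.584
outer loop
vertex 3.278 3.819 -3.867
vertex 3.402 4.597 -3.289
vertex 3.891 3.77 -3.107
endloop
endfacet
facet normal 0.308 -0.031 0.951
outer loop
vertex 3.433 3.303 -2.38
vertex 3.498 4.278 -2.369
vertex 2.662 3.841 -2.113
endloop
endfacet
facet normal -0.125 -0.579 0.806
outer loop
vertex 3.433 3.303 -2.38
vertex 2.662 3.841 -2.113
vertex 2.538 3.063 -2.691
endloop
endfacet
facet normal 0.162 -0.950 0.268
outer loop
vertex 3.433 3.303 -2.38
vertex 2.538 3.063 -2.691
vertex 3.297 3.019 -3.306
endloop
endfacet
facet normal 0.771 -0.631 0.080
outer loop
vertex 3.433 3.303 -2.38
vertex 3.297 3.019 -3.306
vertex 3.891 3.77 -3.107
endloop
endfacet
facet normal 0.862 -0.063 0.503
outer loop
vertex 3.433 3.303 -2.38
vertex 3.891 3.77 -3.107
vertex 3.498 4.278 -2.369
endloop
endfacet
facet normal -0.049 0.573 0.818
outer loop
vertex 2.662 3.841 -2.113
vertex 3.498 4.278 -2.369
vertex 2.643 4.641 -2.674
endloop
endfacet
facet normal -0.749 -0.314 0.584
outer loop
vertex 2.538 3.063 -2.691
vertex 2.662 3.841 -2.113
vertex 2.049 3.89 -2.873
endloop
endfacet
facet normal -0.286 -0.914 -0.287
outer loop
vertex 3.297 3.019 -3.306
vertex 2.538 3.063 -2.691
vertex 2.442 3.382 -3.611
endloop
endfacet
facet normal 0.701 -0.398 -0.591
outer loop
vertex 3.891 3.77 -3.107
vertex 3.297 3.019 -3.306
vertex 3.278 3.819 -3.867
endloop
endfacet
facet normal 0.848 0.522 0.092
outer loop
vertex 3.498 4.278 -2.369
vertex 3.891 3.77 -3.107
vertex 3.402 4.597 -3.289
endloop
endfacet
facet normal -0.646 0.726 -0.235
outer loop
vertex 1.851 2.55 2.983
vertex 3.159 3.675 2.866
vertex 1.964 2.308 1.926
endloop
endfacet
facet normal -0.756 -0.651 0.068
outer loop
vertex 3.301 0.805 2.414
vertex 1.851 2.55 2.983
vertex 1.964 2.308 1.926
endloop
endfacet
facet normal -0.645 0.726 -0.236
outer loop
vertex 1.964 2.308 1.926
vertex 3.159 3.675 2.866
vertex 3.273 3.433 1.809
endloop
endfacet
facet normal 0.104 -0.222 -0.969
outer loop
vertex 3.273 3.433 1.809
vertex 3.301 0.805 2.414
vertex 1.964 2.308 1.926
endloop
endfacet
facet normal -0.104 0.222 0.969
outer loop
vertex 1.851 2.55 2.983
vertex 4.496 2.172 3.354
vertex 3.159 3.675 2.866
endloop
endfacet
facet normal -0.756 -0.651 0.067
outer loop
vertex 3.187 1.047 3.471
vertex 1.851 2.55 2.983
vertex 3.301 0.805 2.414
endloop
endfacet
facet normal -0.104 0.222 0.969
outer loop
vertex 3.187 1.047 3.471
vertex 4.496 2.172 3.354
vertex 1.851 2.55 2.983
endloop
endfacet
facet normal 0.756 0.651 -0.067
outer loop
vertex 3.159 3.675 2.866
vertex 4.496 2.172 3.354
vertex 3.273 3.433 1.809
endloop
endfacet
facet normal 0.104 -0.222 -0.969
outer loop
vertex 4.609 1.93 2.297
vertex 3.301 0.805 2.414
vertex 3.273 3.433 1.809
endloop
endfacet
facet normal 0.757 0.650 -0.068
outer loop
vertex 3.273 3.433 1.809
vertex 4.496 2.172 3.354
vertex 4.609 1.93 2.297
endloop
endfacet
facet normal 0.646 -0.726 0.236
outer loop
vertex 4.609 1.93 2.297
vertex 3.187 1.047 3.471
vertex 3.301 0.805 2.414
endloop
endfacet
facet normal 0.645 -0.727 0.235
outer loop
vertex 4.496 2.172 3.354
vertex 3.187 1.047 3.471
vertex 4.609 1.93 2.297
endloop
endfacet
facet normal -0.433 -0.263 -0.862
outer loop
vertex -1.092 -0.504 -3.115
vertex -1.832 -0.123 -2.86
vertex -0.735 0.519 -3.606
endloop
endfacet
facet normal 0.850 -0.438 -0.294
outer loop
vertex 0.032 0.983 -2.08
vertex -1.092 -0.504 -3.115
vertex -0.735 0.519 -3.606
endloop
endfacet
facet normal -0.433 -0.262 -0.862
outer loop
vertex -0.735 0.519 -3.606
vertex -1.832 -0.123 -2.86
vertex -1.474 0.9 -3.351
endloop
endfacet
facet normal 0.301 0.860 -0.413
outer loop
vertex -1.474 0.9 -3.351
vertex 0.032 0.983 -2.08
vertex -0.735 0.519 -3.606
endloop
endfacet
facet normal -0.301 -0.860 0.413
outer loop
vertex -1.092 -0.504 -3.115
vertex -1.065 0.341 -1.334
vertex -1.832 -0.123 -2.86
endloop
endfacet
facet normal 0.850 -0.438 -0.293
outer loop
vertex -0.326 -0.04 -1.589
vertex -1.092 -0.504 -3.115
vertex 0.032 0.983 -2.08
endloop
endfacet
facet normal -0.301 -0.860 0.413
outer loop
vertex -0.326 -0.04 -1.589
vertex -1.065 0.341 -1.334
vertex -1.092 -0.504 -3.115
endloop
endfacet
facet normal -0.850 0.438 0.294
outer loop
vertex -1.832 -0.123 -2.86
vertex -1.065 0.341 -1.334
vertex -1.474 0.9 -3.351
endloop
endfacet
facet normal 0.301 0.860 -0.412
outer loop
vertex -0.708 1.364 -1.825
vertex 0.032 0.983 -2.08
vertex -1.474 0.9 -3.351
endloop
endfacet
facet normal -0.850 0.438 0.294
outer loop
vertex -1.474 0.9 -3.351
vertex -1.065 0.341 -1.334
vertex -0.708 1.364 -1.825
endloop
endfacet
facet normal 0.432 0.263 0.863
outer loop
vertex -0.708 1.364 -1.825
vertex -0.326 -0.04 -1.589
vertex 0.032 0.983 -2.08
endloop
endfacet
facet normal 0.433 0.263 0.862
outer loop
vertex -1.065 0.341 -1.334
vertex -0.326 -0.04 -1.589
vertex -0.708 1.364 -1.825
endloop
endfacet

endsolid


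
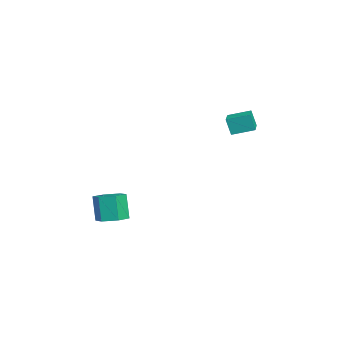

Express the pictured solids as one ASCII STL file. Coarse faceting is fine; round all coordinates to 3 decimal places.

solid 
facet normal -0.974 0.187 -0.130
outer loop
vertex 1.667 2.484 2.13
vertex 1.834 3.576 2.447
vertex 1.832 2.719 1.235
endloop
endfacet
facet normal -0.145 -0.950 -0.276
outer loop
vertex 3.166 2.464 1.413
vertex 1.667 2.484 2.13
vertex 1.832 2.719 1.235
endloop
endfacet
facet normal -0.974 0.186 -0.130
outer loop
vertex 1.832 2.719 1.235
vertex 1.834 3.576 2.447
vertex 1.998 3.811 1.552
endloop
endfacet
facet normal 0.175 0.250 -0.952
outer loop
vertex 1.998 3.811 1.552
vertex 3.166 2.464 1.413
vertex 1.832 2.719 1.235
endloop
endfacet
facet normal -0.175 -0.250 0.952
outer loop
vertex 1.667 2.484 2.13
vertex 3.168 3.321 2.625
vertex 1.834 3.576 2.447
endloop
endfacet
facet normal -0.145 -0.950 -0.276
outer loop
vertex 3.002 2.229 2.308
vertex 1.667 2.484 2.13
vertex 3.166 2.464 1.413
endloop
endfacet
facet normal -0.175 -0.250 0.952
outer loop
vertex 3.002 2.229 2.308
vertex 3.168 3.321 2.625
vertex 1.667 2.484 2.13
endloop
endfacet
facet normal 0.145 0.950 0.276
outer loop
vertex 1.834 3.576 2.447
vertex 3.168 3.321 2.625
vertex 1.998 3.811 1.552
endloop
endfacet
facet normal 0.175 0.250 -0.952
outer loop
vertex 3.333 3.556 1.73
vertex 3.166 2.464 1.413
vertex 1.998 3.811 1.552
endloop
endfacet
facet normal 0.145 0.950 0.276
outer loop
vertex 1.998 3.811 1.552
vertex 3.168 3.321 2.625
vertex 3.333 3.556 1.73
endloop
endfacet
facet normal 0.974 -0.187 0.129
outer loop
vertex 3.333 3.556 1.73
vertex 3.002 2.229 2.308
vertex 3.166 2.464 1.413
endloop
endfacet
facet normal 0.974 -0.186 0.131
outer loop
vertex 3.168 3.321 2.625
vertex 3.002 2.229 2.308
vertex 3.333 3.556 1.73
endloop
endfacet
facet normal 0.290 0.069 -0.954
outer loop
vertex 4.052 -3.579 -3.495
vertex 3.489 -3.04 -3.627
vertex 4.207 -2.811 -3.392
endloop
endfacet
facet normal 0.937 -0.225 0.269
outer loop
vertex 4.052 -3.579 -3.495
vertex 4.207 -2.811 -3.392
vertex 3.634 -3.678 -2.121
endloop
endfacet
facet normal 0.937 -0.226 0.268
outer loop
vertex 3.634 -3.678 -2.121
vertex 4.207 -2.811 -3.392
vertex 3.79 -2.91 -2.018
endloop
endfacet
facet normal -0.290 -0.069 0.955
outer loop
vertex 3.634 -3.678 -2.121
vertex 3.79 -2.91 -2.018
vertex 3.071 -3.14 -2.253
endloop
endfacet
facet normal 0.290 0.070 -0.954
outer loop
vertex 4.207 -2.811 -3.392
vertex 3.489 -3.04 -3.627
vertex 3.644 -2.273 -3.524
endloop
endfacet
facet normal 0.639 0.729 0.246
outer loop
vertex 4.207 -2.811 -3.392
vertex 3.644 -2.273 -3.524
vertex 3.79 -2.91 -2.018
endloop
endfacet
facet normal 0.639 0.729 0.246
outer loop
vertex 3.79 -2.91 -2.018
vertex 3.644 -2.273 -3.524
vertex 3.227 -2.372 -2.15
endloop
endfacet
facet normal -0.290 -0.069 0.955
outer loop
vertex 3.79 -2.91 -2.018
vertex 3.227 -2.372 -2.15
vertex 3.071 -3.14 -2.253
endloop
endfacet
facet normal 0.290 0.070 -0.954
outer loop
vertex 3.644 -2.273 -3.524
vertex 3.489 -3.04 -3.627
vertex 2.926 -2.502 -3.759
endloop
endfacet
facet normal -0.297 0.955 -0.021
outer loop
vertex 3.644 -2.273 -3.524
vertex 2.926 -2.502 -3.759
vertex 3.227 -2.372 -2.15
endloop
endfacet
facet normal -0.297 0.955 -0.022
outer loop
vertex 3.227 -2.372 -2.15
vertex 2.926 -2.502 -3.759
vertex 2.508 -2.601 -2.385
endloop
endfacet
facet normal -0.290 -0.069 0.955
outer loop
vertex 3.227 -2.372 -2.15
vertex 2.508 -2.601 -2.385
vertex 3.071 -3.14 -2.253
endloop
endfacet
facet normal 0.290 0.069 -0.955
outer loop
vertex 2.926 -2.502 -3.759
vertex 3.489 -3.04 -3.627
vertex 2.77 -3.27 -3.862
endloop
endfacet
facet normal -0.936 0.226 -0.269
outer loop
vertex 2.926 -2.502 -3.759
vertex 2.77 -3.27 -3.862
vertex 2.508 -2.601 -2.385
endloop
endfacet
facet normal -0.937 0.225 -0.268
outer loop
vertex 2.508 -2.601 -2.385
vertex 2.77 -3.27 -3.862
vertex 2.353 -3.369 -2.488
endloop
endfacet
facet normal -0.290 -0.069 0.954
outer loop
vertex 2.508 -2.601 -2.385
vertex 2.353 -3.369 -2.488
vertex 3.071 -3.14 -2.253
endloop
endfacet
facet normal 0.290 0.069 -0.955
outer loop
vertex 2.77 -3.27 -3.862
vertex 3.489 -3.04 -3.627
vertex 3.333 -3.808 -3.73
endloop
endfacet
facet normal -0.639 -0.729 -0.246
outer loop
vertex 2.77 -3.27 -3.862
vertex 3.333 -3.808 -3.73
vertex 2.353 -3.369 -2.488
endloop
endfacet
facet normal -0.639 -0.729 -0.246
outer loop
vertex 2.353 -3.369 -2.488
vertex 3.333 -3.808 -3.73
vertex 2.916 -3.907 -2.356
endloop
endfacet
facet normal -0.290 -0.070 0.954
outer loop
vertex 2.353 -3.369 -2.488
vertex 2.916 -3.907 -2.356
vertex 3.071 -3.14 -2.253
endloop
endfacet
facet normal 0.290 0.069 -0.955
outer loop
vertex 3.333 -3.808 -3.73
vertex 3.489 -3.04 -3.627
vertex 4.052 -3.579 -3.495
endloop
endfacet
facet normal 0.297 -0.955 0.021
outer loop
vertex 3.333 -3.808 -3.73
vertex 4.052 -3.579 -3.495
vertex 2.916 -3.907 -2.356
endloop
endfacet
facet normal 0.297 -0.955 0.022
outer loop
vertex 2.916 -3.907 -2.356
vertex 4.052 -3.579 -3.495
vertex 3.634 -3.678 -2.121
endloop
endfacet
facet normal -0.290 -0.070 0.954
outer loop
vertex 2.916 -3.907 -2.356
vertex 3.634 -3.678 -2.121
vertex 3.071 -3.14 -2.253
endloop
endfacet

endsolid


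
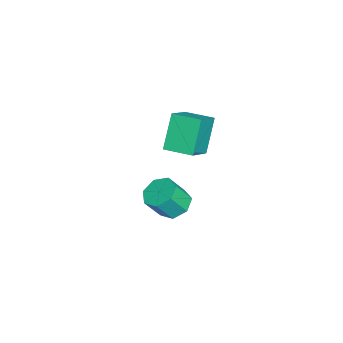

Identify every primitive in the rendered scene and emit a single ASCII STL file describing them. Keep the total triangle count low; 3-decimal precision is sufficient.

solid 
facet normal -0.538 0.120 0.834
outer loop
vertex -0.24 0.598 4.171
vertex 0.15 1.973 4.225
vertex -1.604 1.022 3.23
endloop
endfacet
facet normal -0.273 -0.961 -0.038
outer loop
vertex -0.55 0.787 1.595
vertex -0.24 0.598 4.171
vertex -1.604 1.022 3.23
endloop
endfacet
facet normal -0.538 0.119 0.834
outer loop
vertex -1.604 1.022 3.23
vertex 0.15 1.973 4.225
vertex -1.214 2.397 3.285
endloop
endfacet
facet normal -0.798 0.248 -0.550
outer loop
vertex -1.214 2.397 3.285
vertex -0.55 0.787 1.595
vertex -1.604 1.022 3.23
endloop
endfacet
facet normal 0.798 -0.248 0.550
outer loop
vertex -0.24 0.598 4.171
vertex 1.204 1.738 2.59
vertex 0.15 1.973 4.225
endloop
endfacet
facet normal -0.273 -0.961 -0.038
outer loop
vertex 0.814 0.363 2.535
vertex -0.24 0.598 4.171
vertex -0.55 0.787 1.595
endloop
endfacet
facet normal 0.798 -0.248 0.550
outer loop
vertex 0.814 0.363 2.535
vertex 1.204 1.738 2.59
vertex -0.24 0.598 4.171
endloop
endfacet
facet normal 0.273 0.961 0.038
outer loop
vertex 0.15 1.973 4.225
vertex 1.204 1.738 2.59
vertex -1.214 2.397 3.285
endloop
endfacet
facet normal -0.798 0.248 -0.550
outer loop
vertex -0.16 2.162 1.649
vertex -0.55 0.787 1.595
vertex -1.214 2.397 3.285
endloop
endfacet
facet normal 0.273 0.961 0.038
outer loop
vertex -1.214 2.397 3.285
vertex 1.204 1.738 2.59
vertex -0.16 2.162 1.649
endloop
endfacet
facet normal 0.538 -0.120 -0.834
outer loop
vertex -0.16 2.162 1.649
vertex 0.814 0.363 2.535
vertex -0.55 0.787 1.595
endloop
endfacet
facet normal 0.538 -0.119 -0.834
outer loop
vertex 1.204 1.738 2.59
vertex 0.814 0.363 2.535
vertex -0.16 2.162 1.649
endloop
endfacet
facet normal -0.303 0.467 -0.830
outer loop
vertex -0.415 0.043 -3.333
vertex -0.851 0.661 -2.826
vertex 0.007 0.679 -3.129
endloop
endfacet
facet normal 0.789 -0.366 -0.493
outer loop
vertex -0.415 0.043 -3.333
vertex 0.007 0.679 -3.129
vertex 0.027 -0.639 -2.12
endloop
endfacet
facet normal 0.789 -0.366 -0.493
outer loop
vertex 0.027 -0.639 -2.12
vertex 0.007 0.679 -3.129
vertex 0.449 -0.003 -1.916
endloop
endfacet
facet normal 0.302 -0.467 0.831
outer loop
vertex 0.027 -0.639 -2.12
vertex 0.449 -0.003 -1.916
vertex -0.409 -0.021 -1.614
endloop
endfacet
facet normal -0.303 0.467 -0.831
outer loop
vertex 0.007 0.679 -3.129
vertex -0.851 0.661 -2.826
vertex -0.217 1.301 -2.698
endloop
endfacet
facet normal 0.910 0.401 -0.106
outer loop
vertex 0.007 0.679 -3.129
vertex -0.217 1.301 -2.698
vertex 0.449 -0.003 -1.916
endloop
endfacet
facet normal 0.910 0.401 -0.106
outer loop
vertex 0.449 -0.003 -1.916
vertex -0.217 1.301 -2.698
vertex 0.225 0.619 -1.485
endloop
endfacet
facet normal 0.302 -0.467 0.831
outer loop
vertex 0.449 -0.003 -1.916
vertex 0.225 0.619 -1.485
vertex -0.409 -0.021 -1.614
endloop
endfacet
facet normal -0.303 0.467 -0.831
outer loop
vertex -0.217 1.301 -2.698
vertex -0.851 0.661 -2.826
vertex -0.919 1.441 -2.363
endloop
endfacet
facet normal 0.345 0.866 0.361
outer loop
vertex -0.217 1.301 -2.698
vertex -0.919 1.441 -2.363
vertex 0.225 0.619 -1.485
endloop
endfacet
facet normal 0.345 0.866 0.361
outer loop
vertex 0.225 0.619 -1.485
vertex -0.919 1.441 -2.363
vertex -0.477 0.759 -1.15
endloop
endfacet
facet normal 0.303 -0.468 0.830
outer loop
vertex 0.225 0.619 -1.485
vertex -0.477 0.759 -1.15
vertex -0.409 -0.021 -1.614
endloop
endfacet
facet normal -0.302 0.467 -0.831
outer loop
vertex -0.919 1.441 -2.363
vertex -0.851 0.661 -2.826
vertex -1.569 0.994 -2.378
endloop
endfacet
facet normal -0.480 0.679 0.556
outer loop
vertex -0.919 1.441 -2.363
vertex -1.569 0.994 -2.378
vertex -0.477 0.759 -1.15
endloop
endfacet
facet normal -0.480 0.679 0.556
outer loop
vertex -0.477 0.759 -1.15
vertex -1.569 0.994 -2.378
vertex -1.127 0.312 -1.165
endloop
endfacet
facet normal 0.302 -0.468 0.831
outer loop
vertex -0.477 0.759 -1.15
vertex -1.127 0.312 -1.165
vertex -0.409 -0.021 -1.614
endloop
endfacet
facet normal -0.302 0.467 -0.831
outer loop
vertex -1.569 0.994 -2.378
vertex -0.851 0.661 -2.826
vertex -1.679 0.296 -2.73
endloop
endfacet
facet normal -0.943 -0.019 0.333
outer loop
vertex -1.569 0.994 -2.378
vertex -1.679 0.296 -2.73
vertex -1.127 0.312 -1.165
endloop
endfacet
facet normal -0.943 -0.019 0.333
outer loop
vertex -1.127 0.312 -1.165
vertex -1.679 0.296 -2.73
vertex -1.237 -0.386 -1.517
endloop
endfacet
facet normal 0.303 -0.467 0.831
outer loop
vertex -1.127 0.312 -1.165
vertex -1.237 -0.386 -1.517
vertex -0.409 -0.021 -1.614
endloop
endfacet
facet normal -0.302 0.467 -0.831
outer loop
vertex -1.679 0.296 -2.73
vertex -0.851 0.661 -2.826
vertex -1.165 -0.127 -3.155
endloop
endfacet
facet normal -0.696 -0.704 -0.142
outer loop
vertex -1.679 0.296 -2.73
vertex -1.165 -0.127 -3.155
vertex -1.237 -0.386 -1.517
endloop
endfacet
facet normal -0.696 -0.704 -0.142
outer loop
vertex -1.237 -0.386 -1.517
vertex -1.165 -0.127 -3.155
vertex -0.723 -0.809 -1.942
endloop
endfacet
facet normal 0.303 -0.467 0.831
outer loop
vertex -1.237 -0.386 -1.517
vertex -0.723 -0.809 -1.942
vertex -0.409 -0.021 -1.614
endloop
endfacet
facet normal -0.303 0.467 -0.830
outer loop
vertex -1.165 -0.127 -3.155
vertex -0.851 0.661 -2.826
vertex -0.415 0.043 -3.333
endloop
endfacet
facet normal 0.074 -0.858 -0.509
outer loop
vertex -1.165 -0.127 -3.155
vertex -0.415 0.043 -3.333
vertex -0.723 -0.809 -1.942
endloop
endfacet
facet normal 0.074 -0.858 -0.509
outer loop
vertex -0.723 -0.809 -1.942
vertex -0.415 0.043 -3.333
vertex 0.027 -0.639 -2.12
endloop
endfacet
facet normal 0.303 -0.467 0.831
outer loop
vertex -0.723 -0.809 -1.942
vertex 0.027 -0.639 -2.12
vertex -0.409 -0.021 -1.614
endloop
endfacet

endsolid


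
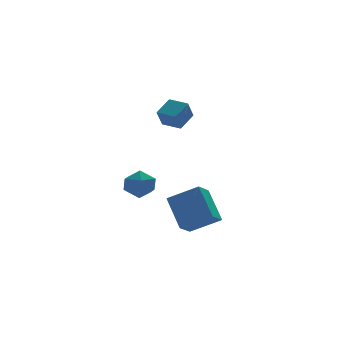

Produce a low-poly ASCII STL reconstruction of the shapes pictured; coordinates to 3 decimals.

solid 
facet normal -0.398 -0.345 0.850
outer loop
vertex 0.461 3.074 4.242
vertex -0.206 4.079 4.337
vertex -0.499 2.501 3.56
endloop
endfacet
facet normal 0.551 -0.831 -0.078
outer loop
vertex -0.014 2.921 2.523
vertex 0.461 3.074 4.242
vertex -0.499 2.501 3.56
endloop
endfacet
facet normal -0.397 -0.345 0.850
outer loop
vertex -0.499 2.501 3.56
vertex -0.206 4.079 4.337
vertex -1.167 3.505 3.655
endloop
endfacet
facet normal -0.733 -0.438 -0.520
outer loop
vertex -1.167 3.505 3.655
vertex -0.014 2.921 2.523
vertex -0.499 2.501 3.56
endloop
endfacet
facet normal 0.733 0.438 0.520
outer loop
vertex 0.461 3.074 4.242
vertex 0.279 4.499 3.3
vertex -0.206 4.079 4.337
endloop
endfacet
facet normal 0.552 -0.830 -0.079
outer loop
vertex 0.947 3.495 3.205
vertex 0.461 3.074 4.242
vertex -0.014 2.921 2.523
endloop
endfacet
facet normal 0.732 0.438 0.521
outer loop
vertex 0.947 3.495 3.205
vertex 0.279 4.499 3.3
vertex 0.461 3.074 4.242
endloop
endfacet
facet normal -0.552 0.830 0.078
outer loop
vertex -0.206 4.079 4.337
vertex 0.279 4.499 3.3
vertex -1.167 3.505 3.655
endloop
endfacet
facet normal -0.733 -0.437 -0.521
outer loop
vertex -0.681 3.926 2.618
vertex -0.014 2.921 2.523
vertex -1.167 3.505 3.655
endloop
endfacet
facet normal -0.552 0.830 0.079
outer loop
vertex -1.167 3.505 3.655
vertex 0.279 4.499 3.3
vertex -0.681 3.926 2.618
endloop
endfacet
facet normal 0.398 0.344 -0.850
outer loop
vertex -0.681 3.926 2.618
vertex 0.947 3.495 3.205
vertex -0.014 2.921 2.523
endloop
endfacet
facet normal 0.398 0.345 -0.850
outer loop
vertex 0.279 4.499 3.3
vertex 0.947 3.495 3.205
vertex -0.681 3.926 2.618
endloop
endfacet
facet normal -0.753 0.441 -0.489
outer loop
vertex -2.621 -3.36 -2.094
vertex -2.728 -1.842 -0.561
vertex -1.787 -2.651 -2.738
endloop
endfacet
facet normal 0.050 -0.703 -0.709
outer loop
vertex -0.372 -3.478 -1.819
vertex -2.621 -3.36 -2.094
vertex -1.787 -2.651 -2.738
endloop
endfacet
facet normal -0.753 0.440 -0.489
outer loop
vertex -1.787 -2.651 -2.738
vertex -2.728 -1.842 -0.561
vertex -1.895 -1.132 -1.206
endloop
endfacet
facet normal 0.656 0.559 -0.508
outer loop
vertex -1.895 -1.132 -1.206
vertex -0.372 -3.478 -1.819
vertex -1.787 -2.651 -2.738
endloop
endfacet
facet normal -0.656 -0.559 0.507
outer loop
vertex -2.621 -3.36 -2.094
vertex -1.313 -2.669 0.358
vertex -2.728 -1.842 -0.561
endloop
endfacet
facet normal 0.050 -0.703 -0.709
outer loop
vertex -1.205 -4.188 -1.174
vertex -2.621 -3.36 -2.094
vertex -0.372 -3.478 -1.819
endloop
endfacet
facet normal -0.656 -0.558 0.507
outer loop
vertex -1.205 -4.188 -1.174
vertex -1.313 -2.669 0.358
vertex -2.621 -3.36 -2.094
endloop
endfacet
facet normal -0.050 0.703 0.709
outer loop
vertex -2.728 -1.842 -0.561
vertex -1.313 -2.669 0.358
vertex -1.895 -1.132 -1.206
endloop
endfacet
facet normal 0.656 0.559 -0.507
outer loop
vertex -0.479 -1.96 -0.286
vertex -0.372 -3.478 -1.819
vertex -1.895 -1.132 -1.206
endloop
endfacet
facet normal -0.050 0.703 0.709
outer loop
vertex -1.895 -1.132 -1.206
vertex -1.313 -2.669 0.358
vertex -0.479 -1.96 -0.286
endloop
endfacet
facet normal 0.753 -0.440 0.488
outer loop
vertex -0.479 -1.96 -0.286
vertex -1.205 -4.188 -1.174
vertex -0.372 -3.478 -1.819
endloop
endfacet
facet normal 0.753 -0.440 0.490
outer loop
vertex -1.313 -2.669 0.358
vertex -1.205 -4.188 -1.174
vertex -0.479 -1.96 -0.286
endloop
endfacet
facet normal -0.805 0.568 0.171
outer loop
vertex -3.681 1.849 -1.102
vertex -3.754 1.469 -0.181
vertex -3.208 2.29 -0.34
endloop
endfacet
facet normal -0.361 0.887 -0.289
outer loop
vertex -3.681 1.849 -1.102
vertex -3.208 2.29 -0.34
vertex -2.749 2.189 -1.222
endloop
endfacet
facet normal -0.274 0.453 -0.848
outer loop
vertex -3.681 1.849 -1.102
vertex -2.749 2.189 -1.222
vertex -3.013 1.306 -1.608
endloop
endfacet
facet normal -0.666 -0.135 -0.734
outer loop
vertex -3.681 1.849 -1.102
vertex -3.013 1.306 -1.608
vertex -3.633 0.861 -0.964
endloop
endfacet
facet normal -0.993 -0.063 -0.105
outer loop
vertex -3.681 1.849 -1.102
vertex -3.633 0.861 -0.964
vertex -3.754 1.469 -0.181
endloop
endfacet
facet normal 0.272 0.962 0.032
outer loop
vertex -2.749 2.189 -1.222
vertex -3.208 2.29 -0.34
vertex -2.247 2.019 -0.376
endloop
endfacet
facet normal -0.446 0.447 0.776
outer loop
vertex -3.208 2.29 -0.34
vertex -3.754 1.469 -0.181
vertex -2.867 1.574 0.268
endloop
endfacet
facet normal -0.750 -0.574 0.330
outer loop
vertex -3.754 1.469 -0.181
vertex -3.633 0.861 -0.964
vertex -3.131 0.691 -0.118
endloop
endfacet
facet normal -0.220 -0.690 -0.689
outer loop
vertex -3.633 0.861 -0.964
vertex -3.013 1.306 -1.608
vertex -2.672 0.59 -1.0
endloop
endfacet
facet normal 0.412 0.259 -0.874
outer loop
vertex -3.013 1.306 -1.608
vertex -2.749 2.189 -1.222
vertex -2.126 1.411 -1.159
endloop
endfacet
facet normal 0.666 0.135 0.734
outer loop
vertex -2.199 1.031 -0.238
vertex -2.247 2.019 -0.376
vertex -2.867 1.574 0.268
endloop
endfacet
facet normal 0.274 -0.453 0.848
outer loop
vertex -2.199 1.031 -0.238
vertex -2.867 1.574 0.268
vertex -3.131 0.691 -0.118
endloop
endfacet
facet normal 0.361 -0.887 0.289
outer loop
vertex -2.199 1.031 -0.238
vertex -3.131 0.691 -0.118
vertex -2.672 0.59 -1.0
endloop
endfacet
facet normal 0.805 -0.568 -0.171
outer loop
vertex -2.199 1.031 -0.238
vertex -2.672 0.59 -1.0
vertex -2.126 1.411 -1.159
endloop
endfacet
facet normal 0.993 0.063 0.105
outer loop
vertex -2.199 1.031 -0.238
vertex -2.126 1.411 -1.159
vertex -2.247 2.019 -0.376
endloop
endfacet
facet normal 0.220 0.690 0.689
outer loop
vertex -2.867 1.574 0.268
vertex -2.247 2.019 -0.376
vertex -3.208 2.29 -0.34
endloop
endfacet
facet normal -0.412 -0.259 0.874
outer loop
vertex -3.131 0.691 -0.118
vertex -2.867 1.574 0.268
vertex -3.754 1.469 -0.181
endloop
endfacet
facet normal -0.272 -0.962 -0.032
outer loop
vertex -2.672 0.59 -1.0
vertex -3.131 0.691 -0.118
vertex -3.633 0.861 -0.964
endloop
endfacet
facet normal 0.446 -0.447 -0.776
outer loop
vertex -2.126 1.411 -1.159
vertex -2.672 0.59 -1.0
vertex -3.013 1.306 -1.608
endloop
endfacet
facet normal 0.750 0.574 -0.330
outer loop
vertex -2.247 2.019 -0.376
vertex -2.126 1.411 -1.159
vertex -2.749 2.189 -1.222
endloop
endfacet

endsolid
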